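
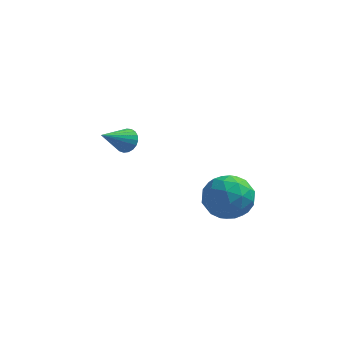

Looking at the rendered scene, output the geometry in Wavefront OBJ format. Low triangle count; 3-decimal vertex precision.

v -3.329 1.598 1.084
v -2.973 1.762 1.578
v -4.211 0.582 2.056
v -3.166 1.939 1.589
v -3.387 2.057 1.512
v -3.598 2.096 1.361
v -3.762 2.049 1.163
v -3.851 1.924 0.951
v -3.85 1.743 0.762
v -3.759 1.536 0.628
v -3.594 1.341 0.574
v -3.382 1.19 0.608
v -3.162 1.109 0.724
v -2.97 1.113 0.903
v -2.84 1.201 1.113
v -2.795 1.358 1.318
v -2.842 1.556 1.482
v 1.752 -2.585 2.425
v 2.393 -2.828 1.532
v 0.667 -3.992 2.028
v 1.308 -4.235 1.135
v 1.71 -4.388 2.175
v 2.38 -3.519 2.42
v 0.68 -3.301 1.14
v 1.35 -2.432 1.385
v 1.73 -3.27 0.738
v 2.367 -3.942 1.378
v 0.693 -2.878 2.182
v 1.33 -3.55 2.822
v 2.168 -2.583 2.013
v 0.892 -4.237 1.547
v 1.128 -4.327 2.158
v 1.505 -4.47 1.633
v 2.161 -2.989 2.535
v 2.537 -3.132 2.011
v 2.136 -4.049 2.388
v 0.523 -3.688 1.549
v 0.899 -3.831 1.025
v 1.555 -2.35 1.927
v 1.932 -2.493 1.402
v 0.924 -2.771 1.172
v 2.155 -2.986 1.022
v 1.517 -3.813 0.789
v 1.148 -3.264 0.791
v 1.542 -2.753 0.935
v 2.529 -3.381 1.398
v 1.891 -4.207 1.165
v 2.127 -4.298 1.776
v 2.522 -3.787 1.92
v 2.139 -3.641 0.931
v 1.169 -2.613 2.395
v 0.531 -3.439 2.162
v 0.538 -3.033 1.64
v 0.933 -2.522 1.784
v 1.543 -3.007 2.771
v 0.905 -3.834 2.538
v 1.518 -4.067 2.625
v 1.912 -3.556 2.769
v 0.921 -3.179 2.629
f 2 1 4
f 2 4 3
f 4 1 5
f 4 5 3
f 5 1 6
f 5 6 3
f 6 1 7
f 6 7 3
f 7 1 8
f 7 8 3
f 8 1 9
f 8 9 3
f 9 1 10
f 9 10 3
f 10 1 11
f 10 11 3
f 11 1 12
f 11 12 3
f 12 1 13
f 12 13 3
f 13 1 14
f 13 14 3
f 14 1 15
f 14 15 3
f 15 1 16
f 15 16 3
f 16 1 17
f 16 17 3
f 17 1 2
f 17 2 3
f 18 55 34
f 55 29 58
f 34 58 23
f 55 58 34
f 18 34 30
f 34 23 35
f 30 35 19
f 34 35 30
f 18 30 39
f 30 19 40
f 39 40 25
f 30 40 39
f 18 39 51
f 39 25 54
f 51 54 28
f 39 54 51
f 18 51 55
f 51 28 59
f 55 59 29
f 51 59 55
f 19 35 46
f 35 23 49
f 46 49 27
f 35 49 46
f 23 58 36
f 58 29 57
f 36 57 22
f 58 57 36
f 29 59 56
f 59 28 52
f 56 52 20
f 59 52 56
f 28 54 53
f 54 25 41
f 53 41 24
f 54 41 53
f 25 40 45
f 40 19 42
f 45 42 26
f 40 42 45
f 21 47 33
f 47 27 48
f 33 48 22
f 47 48 33
f 21 33 31
f 33 22 32
f 31 32 20
f 33 32 31
f 21 31 38
f 31 20 37
f 38 37 24
f 31 37 38
f 21 38 43
f 38 24 44
f 43 44 26
f 38 44 43
f 21 43 47
f 43 26 50
f 47 50 27
f 43 50 47
f 22 48 36
f 48 27 49
f 36 49 23
f 48 49 36
f 20 32 56
f 32 22 57
f 56 57 29
f 32 57 56
f 24 37 53
f 37 20 52
f 53 52 28
f 37 52 53
f 26 44 45
f 44 24 41
f 45 41 25
f 44 41 45
f 27 50 46
f 50 26 42
f 46 42 19
f 50 42 46



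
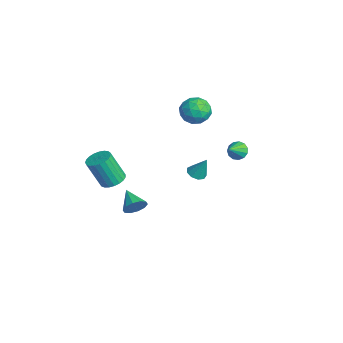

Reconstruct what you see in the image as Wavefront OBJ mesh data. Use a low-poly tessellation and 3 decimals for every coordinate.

v -1.135 3.051 -0.071
v -0.662 3.255 -0.316
v -0.545 2.409 0.531
v -0.72 3.442 -0.061
v -0.909 3.504 0.191
v -1.17 3.423 0.36
v -1.42 3.223 0.391
v -1.579 2.969 0.276
v -1.597 2.741 0.051
v -1.469 2.612 -0.213
v -1.234 2.621 -0.432
v -0.968 2.768 -0.537
v -0.755 3.004 -0.493
v -3.507 1.618 -3.094
v -3.105 1.229 -3.067
v -3.153 2.062 -1.946
v -2.969 1.547 -3.232
v -3.085 1.898 -3.332
v -3.398 2.119 -3.321
v -3.762 2.105 -3.203
v -4.007 1.863 -3.034
v -4.018 1.507 -2.893
v -3.79 1.203 -2.846
v -3.429 1.093 -2.915
v -3.621 -2.727 -2.917
v -2.954 -2.543 -2.756
v -3.152 -3.248 -1.123
v -3.819 -3.433 -1.283
v -3.106 -2.304 -2.671
v -3.304 -3.01 -1.038
v -3.347 -2.139 -2.629
v -3.545 -2.844 -0.996
v -3.635 -2.075 -2.636
v -3.833 -2.781 -1.003
v -3.921 -2.124 -2.692
v -4.119 -2.83 -1.059
v -4.155 -2.277 -2.787
v -4.353 -2.983 -1.154
v -4.296 -2.509 -2.904
v -4.494 -3.214 -1.271
v -4.321 -2.778 -3.023
v -4.519 -3.483 -1.39
v -4.225 -3.038 -3.124
v -4.423 -3.743 -1.491
v -4.024 -3.244 -3.189
v -4.222 -3.95 -1.556
v -3.754 -3.361 -3.207
v -3.952 -4.067 -1.574
v -3.46 -3.369 -3.174
v -3.658 -4.075 -1.541
v -3.195 -3.265 -3.097
v -3.393 -3.971 -1.464
v -3.003 -3.069 -2.989
v -3.201 -3.774 -1.356
v -2.918 -2.813 -2.869
v -3.116 -3.519 -1.235
v 3.376 -3.263 0.137
v 3.657 -3.459 0.654
v 2.324 -3.437 0.643
v 3.608 -3.08 0.683
v 3.47 -2.771 0.503
v 3.297 -2.65 0.183
v 3.154 -2.763 -0.154
v 3.096 -3.067 -0.38
v 3.144 -3.446 -0.408
v 3.282 -3.755 -0.228
v 3.455 -3.877 0.092
v 3.598 -3.764 0.429
v -2.49 2.047 2.45
v -1.94 1.455 2.12
v -3.58 1.205 2.14
v -3.03 0.613 1.81
v -3.043 0.766 2.669
v -2.369 1.286 2.861
v -3.151 1.374 1.399
v -2.477 1.894 1.591
v -2.348 1.04 1.471
v -2.281 0.664 2.255
v -3.239 1.996 2.005
v -3.172 1.62 2.789
v -2.119 1.825 2.313
v -3.401 0.835 1.947
v -3.409 0.925 2.452
v -3.085 0.577 2.258
v -2.372 1.725 2.748
v -2.048 1.378 2.554
v -2.697 0.972 2.876
v -3.472 1.282 1.706
v -3.148 0.935 1.512
v -2.435 2.083 2.002
v -2.111 1.735 1.808
v -2.823 1.688 1.384
v -2.036 1.233 1.737
v -2.676 0.738 1.554
v -2.748 1.185 1.313
v -2.352 1.491 1.426
v -1.996 1.012 2.198
v -2.637 0.517 2.015
v -2.645 0.607 2.52
v -2.249 0.912 2.633
v -2.236 0.768 1.816
v -2.883 2.143 2.245
v -3.524 1.648 2.062
v -3.271 1.748 1.627
v -2.875 2.053 1.74
v -2.844 1.922 2.706
v -3.484 1.427 2.523
v -3.168 1.169 2.834
v -2.772 1.475 2.947
v -3.284 1.892 2.444
f 2 1 4
f 2 4 3
f 4 1 5
f 4 5 3
f 5 1 6
f 5 6 3
f 6 1 7
f 6 7 3
f 7 1 8
f 7 8 3
f 8 1 9
f 8 9 3
f 9 1 10
f 9 10 3
f 10 1 11
f 10 11 3
f 11 1 12
f 11 12 3
f 12 1 13
f 12 13 3
f 13 1 2
f 13 2 3
f 15 14 17
f 15 17 16
f 17 14 18
f 17 18 16
f 18 14 19
f 18 19 16
f 19 14 20
f 19 20 16
f 20 14 21
f 20 21 16
f 21 14 22
f 21 22 16
f 22 14 23
f 22 23 16
f 23 14 24
f 23 24 16
f 24 14 15
f 24 15 16
f 26 25 29
f 26 29 27
f 27 29 30
f 27 30 28
f 29 25 31
f 29 31 30
f 30 31 32
f 30 32 28
f 31 25 33
f 31 33 32
f 32 33 34
f 32 34 28
f 33 25 35
f 33 35 34
f 34 35 36
f 34 36 28
f 35 25 37
f 35 37 36
f 36 37 38
f 36 38 28
f 37 25 39
f 37 39 38
f 38 39 40
f 38 40 28
f 39 25 41
f 39 41 40
f 40 41 42
f 40 42 28
f 41 25 43
f 41 43 42
f 42 43 44
f 42 44 28
f 43 25 45
f 43 45 44
f 44 45 46
f 44 46 28
f 45 25 47
f 45 47 46
f 46 47 48
f 46 48 28
f 47 25 49
f 47 49 48
f 48 49 50
f 48 50 28
f 49 25 51
f 49 51 50
f 50 51 52
f 50 52 28
f 51 25 53
f 51 53 52
f 52 53 54
f 52 54 28
f 53 25 55
f 53 55 54
f 54 55 56
f 54 56 28
f 55 25 26
f 55 26 56
f 56 26 27
f 56 27 28
f 58 57 60
f 58 60 59
f 60 57 61
f 60 61 59
f 61 57 62
f 61 62 59
f 62 57 63
f 62 63 59
f 63 57 64
f 63 64 59
f 64 57 65
f 64 65 59
f 65 57 66
f 65 66 59
f 66 57 67
f 66 67 59
f 67 57 68
f 67 68 59
f 68 57 58
f 68 58 59
f 69 106 85
f 106 80 109
f 85 109 74
f 106 109 85
f 69 85 81
f 85 74 86
f 81 86 70
f 85 86 81
f 69 81 90
f 81 70 91
f 90 91 76
f 81 91 90
f 69 90 102
f 90 76 105
f 102 105 79
f 90 105 102
f 69 102 106
f 102 79 110
f 106 110 80
f 102 110 106
f 70 86 97
f 86 74 100
f 97 100 78
f 86 100 97
f 74 109 87
f 109 80 108
f 87 108 73
f 109 108 87
f 80 110 107
f 110 79 103
f 107 103 71
f 110 103 107
f 79 105 104
f 105 76 92
f 104 92 75
f 105 92 104
f 76 91 96
f 91 70 93
f 96 93 77
f 91 93 96
f 72 98 84
f 98 78 99
f 84 99 73
f 98 99 84
f 72 84 82
f 84 73 83
f 82 83 71
f 84 83 82
f 72 82 89
f 82 71 88
f 89 88 75
f 82 88 89
f 72 89 94
f 89 75 95
f 94 95 77
f 89 95 94
f 72 94 98
f 94 77 101
f 98 101 78
f 94 101 98
f 73 99 87
f 99 78 100
f 87 100 74
f 99 100 87
f 71 83 107
f 83 73 108
f 107 108 80
f 83 108 107
f 75 88 104
f 88 71 103
f 104 103 79
f 88 103 104
f 77 95 96
f 95 75 92
f 96 92 76
f 95 92 96
f 78 101 97
f 101 77 93
f 97 93 70
f 101 93 97



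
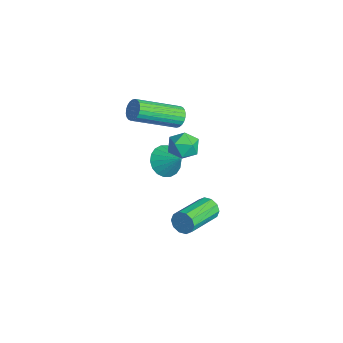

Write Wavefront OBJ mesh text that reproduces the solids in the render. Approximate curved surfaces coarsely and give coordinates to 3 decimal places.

v -1.387 2.955 1.702
v -0.995 3.131 1.143
v -0.565 2.249 2.057
v -0.173 2.425 1.498
v -0.291 2.897 2.008
v -0.799 3.332 1.789
v -0.761 2.048 1.411
v -1.269 2.483 1.192
v -0.608 2.57 0.964
v -0.318 3.095 1.333
v -1.242 2.285 1.867
v -0.952 2.81 2.236
v -2.341 2.513 -0.812
v -1.838 1.964 -1.006
v -1.619 2.927 -0.108
v -1.766 2.216 -1.228
v -1.808 2.526 -1.367
v -1.956 2.834 -1.396
v -2.181 3.078 -1.309
v -2.437 3.21 -1.124
v -2.674 3.204 -0.877
v -2.845 3.062 -0.617
v -2.917 2.81 -0.395
v -2.874 2.5 -0.256
v -2.726 2.192 -0.227
v -2.502 1.948 -0.314
v -2.246 1.816 -0.499
v -2.009 1.822 -0.746
v -1.673 4.101 -3.949
v -1.368 4.142 -4.417
v -0.343 2.66 -3.88
v -0.647 2.619 -3.411
v -1.217 4.335 -4.173
v -0.191 2.854 -3.636
v -1.239 4.439 -3.844
v -0.213 2.958 -3.307
v -1.427 4.414 -3.554
v -0.402 2.932 -3.017
v -1.709 4.269 -3.416
v -0.684 2.787 -2.878
v -1.977 4.06 -3.48
v -0.952 2.578 -2.943
v -2.129 3.866 -3.724
v -1.103 2.385 -3.187
v -2.107 3.762 -4.053
v -1.081 2.281 -3.516
v -1.918 3.788 -4.343
v -0.893 2.306 -3.806
v -1.636 3.933 -4.482
v -0.611 2.451 -3.944
v -3.487 3.472 0.767
v -3.034 3.345 0.548
v -3.059 1.42 1.613
v -3.513 1.548 1.833
v -2.971 3.438 0.717
v -2.996 1.513 1.782
v -2.987 3.536 0.894
v -3.012 1.611 1.959
v -3.079 3.624 1.051
v -3.104 1.7 2.117
v -3.234 3.69 1.166
v -3.259 1.765 2.231
v -3.427 3.722 1.219
v -3.452 1.797 2.285
v -3.629 3.716 1.204
v -3.654 1.792 2.27
v -3.809 3.673 1.123
v -3.835 1.749 2.188
v -3.941 3.6 0.987
v -3.966 1.675 2.052
v -4.004 3.507 0.818
v -4.029 1.582 1.883
v -3.988 3.409 0.641
v -4.013 1.484 1.706
v -3.896 3.32 0.483
v -3.921 1.396 1.549
v -3.741 3.255 0.369
v -3.766 1.33 1.434
v -3.548 3.223 0.315
v -3.573 1.298 1.381
v -3.346 3.228 0.33
v -3.371 1.304 1.396
v -3.165 3.271 0.412
v -3.191 1.347 1.477
f 1 12 6
f 1 6 2
f 1 2 8
f 1 8 11
f 1 11 12
f 2 6 10
f 6 12 5
f 12 11 3
f 11 8 7
f 8 2 9
f 4 10 5
f 4 5 3
f 4 3 7
f 4 7 9
f 4 9 10
f 5 10 6
f 3 5 12
f 7 3 11
f 9 7 8
f 10 9 2
f 14 13 16
f 14 16 15
f 16 13 17
f 16 17 15
f 17 13 18
f 17 18 15
f 18 13 19
f 18 19 15
f 19 13 20
f 19 20 15
f 20 13 21
f 20 21 15
f 21 13 22
f 21 22 15
f 22 13 23
f 22 23 15
f 23 13 24
f 23 24 15
f 24 13 25
f 24 25 15
f 25 13 26
f 25 26 15
f 26 13 27
f 26 27 15
f 27 13 28
f 27 28 15
f 28 13 14
f 28 14 15
f 30 29 33
f 30 33 31
f 31 33 34
f 31 34 32
f 33 29 35
f 33 35 34
f 34 35 36
f 34 36 32
f 35 29 37
f 35 37 36
f 36 37 38
f 36 38 32
f 37 29 39
f 37 39 38
f 38 39 40
f 38 40 32
f 39 29 41
f 39 41 40
f 40 41 42
f 40 42 32
f 41 29 43
f 41 43 42
f 42 43 44
f 42 44 32
f 43 29 45
f 43 45 44
f 44 45 46
f 44 46 32
f 45 29 47
f 45 47 46
f 46 47 48
f 46 48 32
f 47 29 49
f 47 49 48
f 48 49 50
f 48 50 32
f 49 29 30
f 49 30 50
f 50 30 31
f 50 31 32
f 52 51 55
f 52 55 53
f 53 55 56
f 53 56 54
f 55 51 57
f 55 57 56
f 56 57 58
f 56 58 54
f 57 51 59
f 57 59 58
f 58 59 60
f 58 60 54
f 59 51 61
f 59 61 60
f 60 61 62
f 60 62 54
f 61 51 63
f 61 63 62
f 62 63 64
f 62 64 54
f 63 51 65
f 63 65 64
f 64 65 66
f 64 66 54
f 65 51 67
f 65 67 66
f 66 67 68
f 66 68 54
f 67 51 69
f 67 69 68
f 68 69 70
f 68 70 54
f 69 51 71
f 69 71 70
f 70 71 72
f 70 72 54
f 71 51 73
f 71 73 72
f 72 73 74
f 72 74 54
f 73 51 75
f 73 75 74
f 74 75 76
f 74 76 54
f 75 51 77
f 75 77 76
f 76 77 78
f 76 78 54
f 77 51 79
f 77 79 78
f 78 79 80
f 78 80 54
f 79 51 81
f 79 81 80
f 80 81 82
f 80 82 54
f 81 51 83
f 81 83 82
f 82 83 84
f 82 84 54
f 83 51 52
f 83 52 84
f 84 52 53
f 84 53 54



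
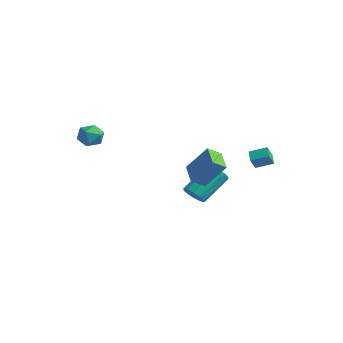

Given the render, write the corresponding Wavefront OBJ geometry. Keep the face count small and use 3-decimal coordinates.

v -0.882 1.145 -1.224
v -0.208 1.37 -1.43
v -0.324 2.981 -0.041
v -0.998 2.755 0.164
v -0.514 1.579 -1.697
v -0.631 3.19 -0.309
v -0.961 1.622 -1.784
v -1.077 3.233 -0.396
v -1.378 1.482 -1.658
v -1.494 3.093 -0.269
v -1.605 1.214 -1.365
v -1.721 2.825 0.023
v -1.556 0.919 -1.019
v -1.672 2.53 0.37
v -1.249 0.71 -0.751
v -1.366 2.321 0.637
v -0.803 0.667 -0.664
v -0.919 2.278 0.724
v -0.386 0.807 -0.791
v -0.502 2.418 0.598
v -0.159 1.075 -1.083
v -0.275 2.686 0.305
v -3.774 -3.244 2.869
v -3.274 -2.993 3.469
v -3.526 -4.507 3.191
v -3.026 -4.256 3.791
v -3.834 -4.133 3.853
v -3.988 -3.352 3.653
v -2.812 -4.148 3.007
v -2.966 -3.367 2.807
v -2.68 -3.551 3.554
v -3.312 -3.542 4.077
v -3.488 -3.958 2.583
v -4.12 -3.949 3.106
v 1.695 0.17 0.471
v 1.575 -0.611 0.943
v 0.41 0.684 0.995
v 0.29 -0.096 1.467
v 2.59 0.916 1.933
v 2.47 0.136 2.405
v 1.305 1.431 2.457
v 1.185 0.65 2.929
v 1.945 2.85 1.863
v 1.301 3.18 2.27
v 1.765 3.3 1.214
v 1.121 3.63 1.621
v 2.559 3.61 2.219
v 1.915 3.94 2.626
v 2.379 4.06 1.57
v 1.735 4.39 1.977
f 2 1 5
f 2 5 3
f 3 5 6
f 3 6 4
f 5 1 7
f 5 7 6
f 6 7 8
f 6 8 4
f 7 1 9
f 7 9 8
f 8 9 10
f 8 10 4
f 9 1 11
f 9 11 10
f 10 11 12
f 10 12 4
f 11 1 13
f 11 13 12
f 12 13 14
f 12 14 4
f 13 1 15
f 13 15 14
f 14 15 16
f 14 16 4
f 15 1 17
f 15 17 16
f 16 17 18
f 16 18 4
f 17 1 19
f 17 19 18
f 18 19 20
f 18 20 4
f 19 1 21
f 19 21 20
f 20 21 22
f 20 22 4
f 21 1 2
f 21 2 22
f 22 2 3
f 22 3 4
f 23 34 28
f 23 28 24
f 23 24 30
f 23 30 33
f 23 33 34
f 24 28 32
f 28 34 27
f 34 33 25
f 33 30 29
f 30 24 31
f 26 32 27
f 26 27 25
f 26 25 29
f 26 29 31
f 26 31 32
f 27 32 28
f 25 27 34
f 29 25 33
f 31 29 30
f 32 31 24
f 36 38 35
f 39 36 35
f 35 38 37
f 37 39 35
f 36 42 38
f 40 36 39
f 40 42 36
f 38 42 37
f 41 39 37
f 37 42 41
f 41 40 39
f 42 40 41
f 44 46 43
f 47 44 43
f 43 46 45
f 45 47 43
f 44 50 46
f 48 44 47
f 48 50 44
f 46 50 45
f 49 47 45
f 45 50 49
f 49 48 47
f 50 48 49



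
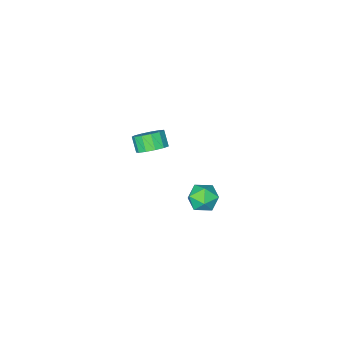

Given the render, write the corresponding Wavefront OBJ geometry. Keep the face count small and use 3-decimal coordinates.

v -0.717 -3.344 -2.257
v 0.024 -2.953 -1.767
v -0.162 -3.646 -0.934
v -0.903 -4.036 -1.423
v -0.421 -2.667 -1.628
v -0.606 -3.36 -0.795
v -0.959 -2.595 -1.689
v -1.145 -3.288 -0.855
v -1.421 -2.761 -1.93
v -1.607 -3.454 -1.096
v -1.659 -3.112 -2.275
v -1.845 -3.805 -1.441
v -1.598 -3.537 -2.614
v -1.784 -4.23 -1.78
v -1.258 -3.9 -2.84
v -1.443 -4.593 -2.006
v -0.746 -4.086 -2.88
v -0.931 -4.779 -2.047
v -0.224 -4.037 -2.723
v -0.41 -4.73 -1.889
v 0.14 -3.767 -2.418
v -0.045 -4.46 -1.584
v 0.233 -3.363 -2.062
v 0.047 -4.056 -1.228
v 0.204 3.95 -0.346
v 0.981 4.539 -0.423
v 1.019 3.001 0.623
v 1.796 3.59 0.546
v 0.997 3.894 1.022
v 0.494 4.481 0.422
v 1.506 3.059 -0.222
v 1.003 3.646 -0.822
v 1.786 3.988 -0.347
v 1.472 4.504 0.422
v 0.528 3.036 -0.222
v 0.214 3.552 0.547
f 2 1 5
f 2 5 3
f 3 5 6
f 3 6 4
f 5 1 7
f 5 7 6
f 6 7 8
f 6 8 4
f 7 1 9
f 7 9 8
f 8 9 10
f 8 10 4
f 9 1 11
f 9 11 10
f 10 11 12
f 10 12 4
f 11 1 13
f 11 13 12
f 12 13 14
f 12 14 4
f 13 1 15
f 13 15 14
f 14 15 16
f 14 16 4
f 15 1 17
f 15 17 16
f 16 17 18
f 16 18 4
f 17 1 19
f 17 19 18
f 18 19 20
f 18 20 4
f 19 1 21
f 19 21 20
f 20 21 22
f 20 22 4
f 21 1 23
f 21 23 22
f 22 23 24
f 22 24 4
f 23 1 2
f 23 2 24
f 24 2 3
f 24 3 4
f 25 36 30
f 25 30 26
f 25 26 32
f 25 32 35
f 25 35 36
f 26 30 34
f 30 36 29
f 36 35 27
f 35 32 31
f 32 26 33
f 28 34 29
f 28 29 27
f 28 27 31
f 28 31 33
f 28 33 34
f 29 34 30
f 27 29 36
f 31 27 35
f 33 31 32
f 34 33 26



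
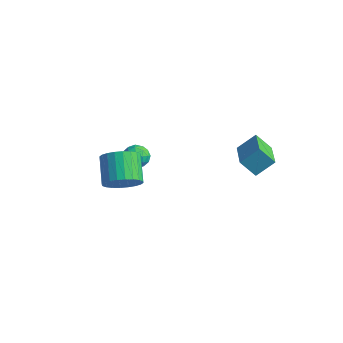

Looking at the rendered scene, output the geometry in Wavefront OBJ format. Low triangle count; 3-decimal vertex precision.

v -4.056 -0.881 -2.915
v -3.717 -0.36 -3.225
v -3.263 -1.6 -3.255
v -2.924 -1.079 -3.565
v -2.957 -1.108 -2.873
v -3.447 -0.664 -2.662
v -3.533 -1.296 -3.818
v -4.023 -0.852 -3.607
v -3.394 -0.617 -3.783
v -3.038 -0.501 -3.199
v -3.942 -1.459 -3.281
v -3.586 -1.343 -2.697
v -3.956 -0.558 -3.04
v -3.024 -1.402 -3.44
v -3.043 -1.419 -3.033
v -2.844 -1.114 -3.215
v -3.797 -0.736 -2.709
v -3.598 -0.43 -2.891
v -3.151 -0.87 -2.684
v -3.382 -1.53 -3.589
v -3.183 -1.224 -3.771
v -4.136 -0.846 -3.265
v -3.937 -0.541 -3.447
v -3.829 -1.09 -3.796
v -3.567 -0.402 -3.55
v -3.101 -0.825 -3.75
v -3.459 -0.952 -3.899
v -3.747 -0.691 -3.775
v -3.358 -0.334 -3.207
v -2.892 -0.757 -3.407
v -2.911 -0.774 -3
v -3.199 -0.513 -2.876
v -3.168 -0.485 -3.535
v -4.088 -1.203 -3.073
v -3.622 -1.626 -3.273
v -3.781 -1.447 -3.604
v -4.069 -1.186 -3.48
v -3.879 -1.135 -2.73
v -3.413 -1.558 -2.93
v -3.233 -1.269 -2.705
v -3.521 -1.008 -2.581
v -3.812 -1.475 -2.945
v 0.866 1.082 -1.37
v 1.307 1.836 -0.638
v 1.487 1.456 -2.13
v 1.928 2.211 -1.398
v 2.232 -0.191 -0.882
v 2.673 0.564 -0.15
v 2.853 0.184 -1.642
v 3.294 0.938 -0.91
v -0.808 -4.351 -1.679
v -0.135 -3.78 -1.46
v -1.078 -3.018 -0.542
v -1.752 -3.589 -0.761
v -0.276 -3.616 -1.741
v -1.219 -2.854 -0.824
v -0.498 -3.563 -2.013
v -1.441 -2.802 -1.096
v -0.768 -3.631 -2.234
v -1.711 -2.87 -1.317
v -1.043 -3.808 -2.37
v -1.986 -3.047 -1.453
v -1.283 -4.068 -2.402
v -2.226 -3.307 -1.484
v -1.451 -4.371 -2.323
v -2.394 -3.61 -1.406
v -1.521 -4.671 -2.146
v -2.464 -3.909 -1.229
v -1.482 -4.922 -1.898
v -2.425 -4.16 -0.98
v -1.341 -5.086 -1.616
v -2.284 -4.324 -0.699
v -1.119 -5.138 -1.344
v -2.062 -4.377 -0.427
v -0.849 -5.07 -1.123
v -1.792 -4.309 -0.206
v -0.574 -4.893 -0.987
v -1.517 -4.132 -0.07
v -0.334 -4.633 -0.956
v -1.277 -3.872 -0.038
v -0.166 -4.33 -1.034
v -1.109 -3.569 -0.117
v -0.096 -4.031 -1.211
v -1.039 -3.269 -0.294
f 1 38 17
f 38 12 41
f 17 41 6
f 38 41 17
f 1 17 13
f 17 6 18
f 13 18 2
f 17 18 13
f 1 13 22
f 13 2 23
f 22 23 8
f 13 23 22
f 1 22 34
f 22 8 37
f 34 37 11
f 22 37 34
f 1 34 38
f 34 11 42
f 38 42 12
f 34 42 38
f 2 18 29
f 18 6 32
f 29 32 10
f 18 32 29
f 6 41 19
f 41 12 40
f 19 40 5
f 41 40 19
f 12 42 39
f 42 11 35
f 39 35 3
f 42 35 39
f 11 37 36
f 37 8 24
f 36 24 7
f 37 24 36
f 8 23 28
f 23 2 25
f 28 25 9
f 23 25 28
f 4 30 16
f 30 10 31
f 16 31 5
f 30 31 16
f 4 16 14
f 16 5 15
f 14 15 3
f 16 15 14
f 4 14 21
f 14 3 20
f 21 20 7
f 14 20 21
f 4 21 26
f 21 7 27
f 26 27 9
f 21 27 26
f 4 26 30
f 26 9 33
f 30 33 10
f 26 33 30
f 5 31 19
f 31 10 32
f 19 32 6
f 31 32 19
f 3 15 39
f 15 5 40
f 39 40 12
f 15 40 39
f 7 20 36
f 20 3 35
f 36 35 11
f 20 35 36
f 9 27 28
f 27 7 24
f 28 24 8
f 27 24 28
f 10 33 29
f 33 9 25
f 29 25 2
f 33 25 29
f 44 46 43
f 47 44 43
f 43 46 45
f 45 47 43
f 44 50 46
f 48 44 47
f 48 50 44
f 46 50 45
f 49 47 45
f 45 50 49
f 49 48 47
f 50 48 49
f 52 51 55
f 52 55 53
f 53 55 56
f 53 56 54
f 55 51 57
f 55 57 56
f 56 57 58
f 56 58 54
f 57 51 59
f 57 59 58
f 58 59 60
f 58 60 54
f 59 51 61
f 59 61 60
f 60 61 62
f 60 62 54
f 61 51 63
f 61 63 62
f 62 63 64
f 62 64 54
f 63 51 65
f 63 65 64
f 64 65 66
f 64 66 54
f 65 51 67
f 65 67 66
f 66 67 68
f 66 68 54
f 67 51 69
f 67 69 68
f 68 69 70
f 68 70 54
f 69 51 71
f 69 71 70
f 70 71 72
f 70 72 54
f 71 51 73
f 71 73 72
f 72 73 74
f 72 74 54
f 73 51 75
f 73 75 74
f 74 75 76
f 74 76 54
f 75 51 77
f 75 77 76
f 76 77 78
f 76 78 54
f 77 51 79
f 77 79 78
f 78 79 80
f 78 80 54
f 79 51 81
f 79 81 80
f 80 81 82
f 80 82 54
f 81 51 83
f 81 83 82
f 82 83 84
f 82 84 54
f 83 51 52
f 83 52 84
f 84 52 53
f 84 53 54



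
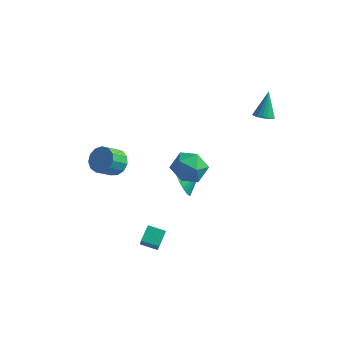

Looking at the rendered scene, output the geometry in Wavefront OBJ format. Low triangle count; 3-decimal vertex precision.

v 3.442 2.988 2.539
v 3.721 3.462 2.274
v 3.338 3.832 3.941
v 3.438 3.511 2.224
v 3.155 3.44 2.246
v 2.938 3.266 2.335
v 2.837 3.028 2.47
v 2.874 2.781 2.621
v 3.041 2.582 2.754
v 3.3 2.475 2.837
v 3.591 2.486 2.851
v 3.848 2.613 2.795
v 4.012 2.825 2.679
v 4.045 3.074 2.531
v 3.94 3.304 2.385
v -0.659 -3.671 -4.656
v -0.685 -2.808 -4.114
v 0.302 -3.487 -4.904
v 0.277 -2.623 -4.361
v -0.157 -4.497 -3.319
v -0.182 -3.633 -2.776
v 0.805 -4.312 -3.566
v 0.779 -3.449 -3.024
v -3.136 -1.632 -0.305
v -2.547 -1.384 0.24
v -2.954 -2.241 1.07
v -3.544 -2.488 0.525
v -2.929 -1.119 0.327
v -3.336 -1.975 1.157
v -3.376 -1.016 0.214
v -3.784 -1.873 1.043
v -3.748 -1.108 -0.064
v -4.155 -1.965 0.765
v -3.925 -1.367 -0.419
v -4.333 -2.224 0.41
v -3.852 -1.71 -0.737
v -4.26 -2.567 0.092
v -3.552 -2.028 -0.918
v -3.959 -2.884 -0.089
v -3.119 -2.22 -0.904
v -3.527 -3.077 -0.075
v -2.692 -2.225 -0.7
v -3.1 -3.082 0.129
v -2.406 -2.042 -0.37
v -2.814 -2.899 0.459
v -2.352 -1.729 -0.02
v -2.759 -2.585 0.81
v 0.718 0.78 -1.738
v 1.344 0.665 -0.81
v -0.624 -0.165 -0.95
v 0.002 -0.28 -0.022
v -0.404 0.73 -0.306
v 0.425 1.314 -0.792
v 0.295 -0.814 -0.968
v 1.124 -0.23 -1.454
v 1.082 -0.32 -0.334
v 0.65 0.635 0.075
v 0.07 -0.135 -1.835
v -0.362 0.82 -1.426
v -0.846 1.925 -4.053
v -0.166 1.506 -4.796
v -0.074 2.455 -3.647
v -0.301 1.856 -4.995
v -0.519 2.217 -5.052
v -0.787 2.534 -4.956
v -1.064 2.757 -4.723
v -1.307 2.854 -4.388
v -1.48 2.81 -4.002
v -1.557 2.631 -3.624
v -1.525 2.345 -3.311
v -1.39 1.994 -3.111
v -1.172 1.633 -3.055
v -0.904 1.317 -3.151
v -0.628 1.093 -3.384
v -0.384 0.996 -3.719
v -0.211 1.04 -4.105
v -0.135 1.22 -4.483
f 2 1 4
f 2 4 3
f 4 1 5
f 4 5 3
f 5 1 6
f 5 6 3
f 6 1 7
f 6 7 3
f 7 1 8
f 7 8 3
f 8 1 9
f 8 9 3
f 9 1 10
f 9 10 3
f 10 1 11
f 10 11 3
f 11 1 12
f 11 12 3
f 12 1 13
f 12 13 3
f 13 1 14
f 13 14 3
f 14 1 15
f 14 15 3
f 15 1 2
f 15 2 3
f 17 19 16
f 20 17 16
f 16 19 18
f 18 20 16
f 17 23 19
f 21 17 20
f 21 23 17
f 19 23 18
f 22 20 18
f 18 23 22
f 22 21 20
f 23 21 22
f 25 24 28
f 25 28 26
f 26 28 29
f 26 29 27
f 28 24 30
f 28 30 29
f 29 30 31
f 29 31 27
f 30 24 32
f 30 32 31
f 31 32 33
f 31 33 27
f 32 24 34
f 32 34 33
f 33 34 35
f 33 35 27
f 34 24 36
f 34 36 35
f 35 36 37
f 35 37 27
f 36 24 38
f 36 38 37
f 37 38 39
f 37 39 27
f 38 24 40
f 38 40 39
f 39 40 41
f 39 41 27
f 40 24 42
f 40 42 41
f 41 42 43
f 41 43 27
f 42 24 44
f 42 44 43
f 43 44 45
f 43 45 27
f 44 24 46
f 44 46 45
f 45 46 47
f 45 47 27
f 46 24 25
f 46 25 47
f 47 25 26
f 47 26 27
f 48 59 53
f 48 53 49
f 48 49 55
f 48 55 58
f 48 58 59
f 49 53 57
f 53 59 52
f 59 58 50
f 58 55 54
f 55 49 56
f 51 57 52
f 51 52 50
f 51 50 54
f 51 54 56
f 51 56 57
f 52 57 53
f 50 52 59
f 54 50 58
f 56 54 55
f 57 56 49
f 61 60 63
f 61 63 62
f 63 60 64
f 63 64 62
f 64 60 65
f 64 65 62
f 65 60 66
f 65 66 62
f 66 60 67
f 66 67 62
f 67 60 68
f 67 68 62
f 68 60 69
f 68 69 62
f 69 60 70
f 69 70 62
f 70 60 71
f 70 71 62
f 71 60 72
f 71 72 62
f 72 60 73
f 72 73 62
f 73 60 74
f 73 74 62
f 74 60 75
f 74 75 62
f 75 60 76
f 75 76 62
f 76 60 77
f 76 77 62
f 77 60 61
f 77 61 62



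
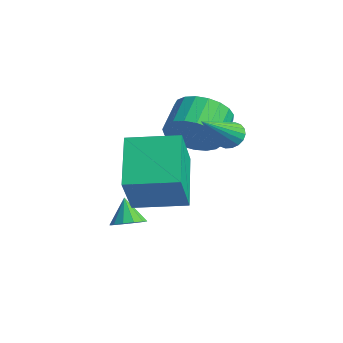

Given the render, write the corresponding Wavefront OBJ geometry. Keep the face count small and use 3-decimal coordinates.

v 1.682 -0.281 -1.563
v 2.022 0.226 -1.458
v 1.158 -0.119 -0.657
v 1.742 0.331 -1.639
v 1.443 0.241 -1.796
v 1.22 -0.014 -1.879
v 1.144 -0.355 -1.862
v 1.239 -0.672 -1.75
v 1.474 -0.865 -1.579
v 1.776 -0.873 -1.403
v 2.048 -0.693 -1.278
v 2.204 -0.382 -1.243
v 2.194 -0.04 -1.31
v 2.267 -0.497 -0.508
v 0.75 0.496 0.684
v 3.39 0.972 -0.303
v 1.872 1.965 0.889
v 3.008 -1.285 1.091
v 1.49 -0.292 2.283
v 4.13 0.184 1.296
v 2.613 1.177 2.488
v 1.708 2.153 1.831
v 2.326 2.893 1.468
v 1.63 3.787 2.106
v 1.012 3.047 2.469
v 2.023 2.873 1.166
v 1.327 3.767 1.804
v 1.666 2.729 0.978
v 0.97 3.623 1.616
v 1.316 2.485 0.938
v 0.621 3.379 1.576
v 1.034 2.184 1.053
v 0.338 3.078 1.69
v 0.869 1.877 1.302
v 0.173 2.771 1.939
v 0.848 1.619 1.642
v 0.152 2.512 2.28
v 0.976 1.452 2.015
v 0.28 2.346 2.653
v 1.231 1.407 2.357
v 0.535 2.301 2.994
v 1.568 1.49 2.607
v 0.872 2.384 3.245
v 1.929 1.689 2.723
v 1.234 2.583 3.361
v 2.252 1.967 2.685
v 1.557 2.861 3.323
v 2.481 2.278 2.5
v 1.786 3.172 3.138
v 2.577 2.567 2.198
v 1.881 3.461 2.836
v 2.522 2.785 1.834
v 1.826 3.679 2.471
v 3.273 2.577 2.393
v 3.562 2.931 2.716
v 3.687 1.203 3.527
v 3.333 2.942 2.813
v 3.092 2.881 2.827
v 2.886 2.76 2.754
v 2.758 2.602 2.61
v 2.731 2.44 2.423
v 2.812 2.305 2.23
v 2.984 2.223 2.069
v 3.213 2.212 1.972
v 3.455 2.274 1.959
v 3.66 2.395 2.031
v 3.788 2.553 2.175
v 3.815 2.715 2.362
v 3.734 2.85 2.555
f 2 1 4
f 2 4 3
f 4 1 5
f 4 5 3
f 5 1 6
f 5 6 3
f 6 1 7
f 6 7 3
f 7 1 8
f 7 8 3
f 8 1 9
f 8 9 3
f 9 1 10
f 9 10 3
f 10 1 11
f 10 11 3
f 11 1 12
f 11 12 3
f 12 1 13
f 12 13 3
f 13 1 2
f 13 2 3
f 15 17 14
f 18 15 14
f 14 17 16
f 16 18 14
f 15 21 17
f 19 15 18
f 19 21 15
f 17 21 16
f 20 18 16
f 16 21 20
f 20 19 18
f 21 19 20
f 23 22 26
f 23 26 24
f 24 26 27
f 24 27 25
f 26 22 28
f 26 28 27
f 27 28 29
f 27 29 25
f 28 22 30
f 28 30 29
f 29 30 31
f 29 31 25
f 30 22 32
f 30 32 31
f 31 32 33
f 31 33 25
f 32 22 34
f 32 34 33
f 33 34 35
f 33 35 25
f 34 22 36
f 34 36 35
f 35 36 37
f 35 37 25
f 36 22 38
f 36 38 37
f 37 38 39
f 37 39 25
f 38 22 40
f 38 40 39
f 39 40 41
f 39 41 25
f 40 22 42
f 40 42 41
f 41 42 43
f 41 43 25
f 42 22 44
f 42 44 43
f 43 44 45
f 43 45 25
f 44 22 46
f 44 46 45
f 45 46 47
f 45 47 25
f 46 22 48
f 46 48 47
f 47 48 49
f 47 49 25
f 48 22 50
f 48 50 49
f 49 50 51
f 49 51 25
f 50 22 52
f 50 52 51
f 51 52 53
f 51 53 25
f 52 22 23
f 52 23 53
f 53 23 24
f 53 24 25
f 55 54 57
f 55 57 56
f 57 54 58
f 57 58 56
f 58 54 59
f 58 59 56
f 59 54 60
f 59 60 56
f 60 54 61
f 60 61 56
f 61 54 62
f 61 62 56
f 62 54 63
f 62 63 56
f 63 54 64
f 63 64 56
f 64 54 65
f 64 65 56
f 65 54 66
f 65 66 56
f 66 54 67
f 66 67 56
f 67 54 68
f 67 68 56
f 68 54 69
f 68 69 56
f 69 54 55
f 69 55 56



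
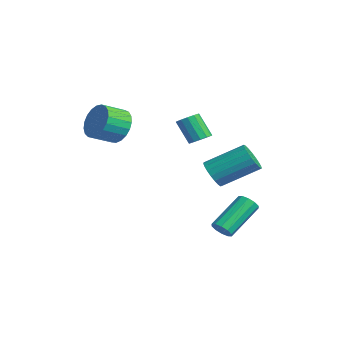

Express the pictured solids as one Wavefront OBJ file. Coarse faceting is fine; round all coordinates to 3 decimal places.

v 0.732 1.912 -0.573
v 1.249 1.47 -0.115
v 1.785 3.246 0.991
v 1.268 3.688 0.533
v 1.449 1.57 -0.372
v 1.986 3.346 0.734
v 1.526 1.729 -0.664
v 2.062 3.505 0.442
v 1.465 1.919 -0.94
v 2.002 3.695 0.166
v 1.277 2.108 -1.153
v 1.814 3.884 -0.047
v 0.995 2.264 -1.265
v 1.532 4.04 -0.159
v 0.668 2.358 -1.258
v 1.204 4.134 -0.152
v 0.351 2.376 -1.133
v 0.888 4.151 -0.026
v 0.101 2.313 -0.91
v 0.637 4.089 0.196
v -0.041 2.181 -0.63
v 0.496 3.957 0.477
v -0.049 2.002 -0.339
v 0.488 3.778 0.767
v 0.078 1.808 -0.089
v 0.614 3.584 1.017
v 0.318 1.632 0.077
v 0.855 3.408 1.183
v 0.63 1.504 0.131
v 1.166 3.28 1.237
v 0.959 1.447 0.063
v 1.495 3.223 1.169
v -3.549 -1.251 1.425
v -2.713 -1.408 0.81
v -2.534 -2.606 1.359
v -3.371 -2.449 1.975
v -2.534 -1.221 1.161
v -2.355 -2.419 1.71
v -2.53 -1.038 1.558
v -2.351 -2.236 2.107
v -2.702 -0.893 1.931
v -2.523 -2.091 2.481
v -3.021 -0.809 2.218
v -2.842 -2.007 2.767
v -3.431 -0.802 2.367
v -3.253 -2 2.916
v -3.862 -0.872 2.353
v -3.683 -2.07 2.903
v -4.239 -1.008 2.179
v -4.06 -2.206 2.729
v -4.496 -1.186 1.875
v -4.317 -2.384 2.424
v -4.59 -1.375 1.493
v -4.411 -2.573 2.042
v -4.504 -1.543 1.099
v -4.325 -2.741 1.648
v -4.253 -1.66 0.762
v -4.074 -2.858 1.311
v -3.88 -1.707 0.539
v -3.701 -2.905 1.088
v -3.45 -1.674 0.47
v -3.271 -2.872 1.019
v -3.037 -1.569 0.566
v -2.859 -2.767 1.115
v 2.697 1.65 -3.334
v 3.084 1.496 -2.93
v 2.369 3.076 -1.642
v 1.983 3.23 -2.046
v 3.238 1.739 -3.144
v 2.523 3.319 -1.856
v 3.185 1.949 -3.43
v 2.47 3.529 -2.142
v 2.946 2.044 -3.679
v 2.231 3.624 -2.392
v 2.612 1.989 -3.797
v 1.897 3.569 -2.509
v 2.311 1.804 -3.738
v 1.596 3.384 -2.45
v 2.157 1.561 -3.524
v 1.442 3.141 -2.236
v 2.21 1.351 -3.238
v 1.495 2.931 -1.95
v 2.449 1.256 -2.988
v 1.734 2.836 -1.701
v 2.783 1.311 -2.871
v 2.068 2.891 -1.583
v -1.48 2.124 0.879
v -0.945 1.927 1.096
v -1.605 1.5 2.338
v -2.14 1.696 2.121
v -0.974 2.255 1.194
v -1.635 1.828 2.435
v -1.164 2.542 1.191
v -1.825 2.115 2.433
v -1.454 2.696 1.09
v -2.115 2.268 2.331
v -1.752 2.668 0.921
v -2.413 2.24 2.163
v -1.964 2.467 0.739
v -2.625 2.04 1.981
v -2.022 2.157 0.602
v -2.683 1.73 1.844
v -1.908 1.837 0.553
v -2.569 1.41 1.794
v -1.658 1.608 0.607
v -2.318 1.18 1.849
v -1.351 1.542 0.748
v -2.012 1.115 1.989
v -1.085 1.661 0.93
v -1.746 1.234 2.172
f 2 1 5
f 2 5 3
f 3 5 6
f 3 6 4
f 5 1 7
f 5 7 6
f 6 7 8
f 6 8 4
f 7 1 9
f 7 9 8
f 8 9 10
f 8 10 4
f 9 1 11
f 9 11 10
f 10 11 12
f 10 12 4
f 11 1 13
f 11 13 12
f 12 13 14
f 12 14 4
f 13 1 15
f 13 15 14
f 14 15 16
f 14 16 4
f 15 1 17
f 15 17 16
f 16 17 18
f 16 18 4
f 17 1 19
f 17 19 18
f 18 19 20
f 18 20 4
f 19 1 21
f 19 21 20
f 20 21 22
f 20 22 4
f 21 1 23
f 21 23 22
f 22 23 24
f 22 24 4
f 23 1 25
f 23 25 24
f 24 25 26
f 24 26 4
f 25 1 27
f 25 27 26
f 26 27 28
f 26 28 4
f 27 1 29
f 27 29 28
f 28 29 30
f 28 30 4
f 29 1 31
f 29 31 30
f 30 31 32
f 30 32 4
f 31 1 2
f 31 2 32
f 32 2 3
f 32 3 4
f 34 33 37
f 34 37 35
f 35 37 38
f 35 38 36
f 37 33 39
f 37 39 38
f 38 39 40
f 38 40 36
f 39 33 41
f 39 41 40
f 40 41 42
f 40 42 36
f 41 33 43
f 41 43 42
f 42 43 44
f 42 44 36
f 43 33 45
f 43 45 44
f 44 45 46
f 44 46 36
f 45 33 47
f 45 47 46
f 46 47 48
f 46 48 36
f 47 33 49
f 47 49 48
f 48 49 50
f 48 50 36
f 49 33 51
f 49 51 50
f 50 51 52
f 50 52 36
f 51 33 53
f 51 53 52
f 52 53 54
f 52 54 36
f 53 33 55
f 53 55 54
f 54 55 56
f 54 56 36
f 55 33 57
f 55 57 56
f 56 57 58
f 56 58 36
f 57 33 59
f 57 59 58
f 58 59 60
f 58 60 36
f 59 33 61
f 59 61 60
f 60 61 62
f 60 62 36
f 61 33 63
f 61 63 62
f 62 63 64
f 62 64 36
f 63 33 34
f 63 34 64
f 64 34 35
f 64 35 36
f 66 65 69
f 66 69 67
f 67 69 70
f 67 70 68
f 69 65 71
f 69 71 70
f 70 71 72
f 70 72 68
f 71 65 73
f 71 73 72
f 72 73 74
f 72 74 68
f 73 65 75
f 73 75 74
f 74 75 76
f 74 76 68
f 75 65 77
f 75 77 76
f 76 77 78
f 76 78 68
f 77 65 79
f 77 79 78
f 78 79 80
f 78 80 68
f 79 65 81
f 79 81 80
f 80 81 82
f 80 82 68
f 81 65 83
f 81 83 82
f 82 83 84
f 82 84 68
f 83 65 85
f 83 85 84
f 84 85 86
f 84 86 68
f 85 65 66
f 85 66 86
f 86 66 67
f 86 67 68
f 88 87 91
f 88 91 89
f 89 91 92
f 89 92 90
f 91 87 93
f 91 93 92
f 92 93 94
f 92 94 90
f 93 87 95
f 93 95 94
f 94 95 96
f 94 96 90
f 95 87 97
f 95 97 96
f 96 97 98
f 96 98 90
f 97 87 99
f 97 99 98
f 98 99 100
f 98 100 90
f 99 87 101
f 99 101 100
f 100 101 102
f 100 102 90
f 101 87 103
f 101 103 102
f 102 103 104
f 102 104 90
f 103 87 105
f 103 105 104
f 104 105 106
f 104 106 90
f 105 87 107
f 105 107 106
f 106 107 108
f 106 108 90
f 107 87 109
f 107 109 108
f 108 109 110
f 108 110 90
f 109 87 88
f 109 88 110
f 110 88 89
f 110 89 90



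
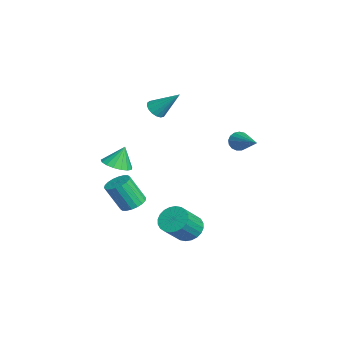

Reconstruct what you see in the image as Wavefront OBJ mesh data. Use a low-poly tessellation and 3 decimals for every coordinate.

v -2.772 -3.938 -0.023
v -2.212 -4.509 0.265
v -2.908 -3.482 1.143
v -1.982 -4.188 0.166
v -1.933 -3.81 0.024
v -2.076 -3.461 -0.128
v -2.379 -3.221 -0.257
v -2.771 -3.146 -0.333
v -3.164 -3.252 -0.337
v -3.467 -3.515 -0.27
v -3.611 -3.875 -0.146
v -3.562 -4.249 0.006
v -3.333 -4.552 0.151
v -2.975 -4.714 0.256
v -2.57 -4.699 0.297
v -1.677 -3.235 -2.33
v -1.114 -2.833 -2.068
v -1.26 -3.623 -0.547
v -1.823 -4.025 -0.81
v -1.377 -2.647 -1.996
v -1.522 -3.438 -0.475
v -1.699 -2.578 -1.991
v -1.844 -3.368 -0.47
v -2.016 -2.638 -2.053
v -2.162 -3.429 -0.532
v -2.267 -2.817 -2.17
v -2.412 -3.608 -0.649
v -2.401 -3.079 -2.318
v -2.546 -3.869 -0.798
v -2.391 -3.371 -2.47
v -2.536 -4.162 -0.949
v -2.24 -3.637 -2.593
v -2.386 -4.427 -1.072
v -1.978 -3.822 -2.665
v -2.123 -4.613 -1.144
v -1.656 -3.892 -2.67
v -1.801 -4.682 -1.149
v -1.338 -3.831 -2.608
v -1.484 -4.622 -1.087
v -1.088 -3.652 -2.491
v -1.233 -4.443 -0.97
v -0.954 -3.391 -2.342
v -1.099 -4.181 -0.822
v -0.964 -3.098 -2.191
v -1.109 -3.889 -0.67
v -0.154 -0.646 -3.458
v 0.449 -0.868 -4.029
v 1.237 -1.755 -2.854
v 0.634 -1.534 -2.282
v 0.579 -0.585 -3.903
v 1.367 -1.473 -2.728
v 0.598 -0.312 -3.709
v 1.385 -1.2 -2.534
v 0.502 -0.09 -3.477
v 1.289 -0.977 -2.302
v 0.306 0.048 -3.241
v 1.093 -0.84 -2.066
v 0.04 0.08 -3.039
v 0.828 -0.808 -1.864
v -0.255 0.001 -2.901
v 0.532 -0.886 -1.725
v -0.535 -0.176 -2.847
v 0.252 -1.064 -1.672
v -0.757 -0.425 -2.886
v 0.031 -1.312 -1.711
v -0.887 -0.707 -3.012
v -0.099 -1.595 -1.837
v -0.905 -0.98 -3.206
v -0.118 -1.868 -2.031
v -0.809 -1.203 -3.438
v -0.022 -2.09 -2.263
v -0.613 -1.34 -3.674
v 0.174 -2.228 -2.499
v -0.348 -1.372 -3.876
v 0.44 -2.26 -2.701
v -0.052 -1.294 -4.015
v 0.735 -2.181 -2.839
v 0.228 -1.116 -4.068
v 1.015 -2.004 -2.893
v -4.194 -1.725 3.101
v -3.605 -1.793 2.887
v -3.606 -0.595 4.359
v -3.713 -1.56 2.729
v -3.931 -1.365 2.655
v -4.209 -1.253 2.684
v -4.484 -1.248 2.808
v -4.692 -1.353 3
v -4.786 -1.543 3.214
v -4.744 -1.775 3.403
v -4.577 -1.995 3.522
v -4.321 -2.153 3.545
v -4.036 -2.213 3.466
v -3.787 -2.162 3.304
v -3.632 -2.01 3.095
v -1.076 2.039 2.091
v -0.811 1.863 1.583
v 0.776 2.581 2.869
v -0.872 2.139 1.536
v -0.98 2.393 1.616
v -1.11 2.566 1.805
v -1.232 2.618 2.06
v -1.318 2.538 2.322
v -1.349 2.343 2.531
v -1.317 2.079 2.639
v -1.23 1.806 2.622
v -1.108 1.586 2.483
v -0.978 1.47 2.255
v -0.871 1.485 1.989
v -0.81 1.626 1.746
f 2 1 4
f 2 4 3
f 4 1 5
f 4 5 3
f 5 1 6
f 5 6 3
f 6 1 7
f 6 7 3
f 7 1 8
f 7 8 3
f 8 1 9
f 8 9 3
f 9 1 10
f 9 10 3
f 10 1 11
f 10 11 3
f 11 1 12
f 11 12 3
f 12 1 13
f 12 13 3
f 13 1 14
f 13 14 3
f 14 1 15
f 14 15 3
f 15 1 2
f 15 2 3
f 17 16 20
f 17 20 18
f 18 20 21
f 18 21 19
f 20 16 22
f 20 22 21
f 21 22 23
f 21 23 19
f 22 16 24
f 22 24 23
f 23 24 25
f 23 25 19
f 24 16 26
f 24 26 25
f 25 26 27
f 25 27 19
f 26 16 28
f 26 28 27
f 27 28 29
f 27 29 19
f 28 16 30
f 28 30 29
f 29 30 31
f 29 31 19
f 30 16 32
f 30 32 31
f 31 32 33
f 31 33 19
f 32 16 34
f 32 34 33
f 33 34 35
f 33 35 19
f 34 16 36
f 34 36 35
f 35 36 37
f 35 37 19
f 36 16 38
f 36 38 37
f 37 38 39
f 37 39 19
f 38 16 40
f 38 40 39
f 39 40 41
f 39 41 19
f 40 16 42
f 40 42 41
f 41 42 43
f 41 43 19
f 42 16 44
f 42 44 43
f 43 44 45
f 43 45 19
f 44 16 17
f 44 17 45
f 45 17 18
f 45 18 19
f 47 46 50
f 47 50 48
f 48 50 51
f 48 51 49
f 50 46 52
f 50 52 51
f 51 52 53
f 51 53 49
f 52 46 54
f 52 54 53
f 53 54 55
f 53 55 49
f 54 46 56
f 54 56 55
f 55 56 57
f 55 57 49
f 56 46 58
f 56 58 57
f 57 58 59
f 57 59 49
f 58 46 60
f 58 60 59
f 59 60 61
f 59 61 49
f 60 46 62
f 60 62 61
f 61 62 63
f 61 63 49
f 62 46 64
f 62 64 63
f 63 64 65
f 63 65 49
f 64 46 66
f 64 66 65
f 65 66 67
f 65 67 49
f 66 46 68
f 66 68 67
f 67 68 69
f 67 69 49
f 68 46 70
f 68 70 69
f 69 70 71
f 69 71 49
f 70 46 72
f 70 72 71
f 71 72 73
f 71 73 49
f 72 46 74
f 72 74 73
f 73 74 75
f 73 75 49
f 74 46 76
f 74 76 75
f 75 76 77
f 75 77 49
f 76 46 78
f 76 78 77
f 77 78 79
f 77 79 49
f 78 46 47
f 78 47 79
f 79 47 48
f 79 48 49
f 81 80 83
f 81 83 82
f 83 80 84
f 83 84 82
f 84 80 85
f 84 85 82
f 85 80 86
f 85 86 82
f 86 80 87
f 86 87 82
f 87 80 88
f 87 88 82
f 88 80 89
f 88 89 82
f 89 80 90
f 89 90 82
f 90 80 91
f 90 91 82
f 91 80 92
f 91 92 82
f 92 80 93
f 92 93 82
f 93 80 94
f 93 94 82
f 94 80 81
f 94 81 82
f 96 95 98
f 96 98 97
f 98 95 99
f 98 99 97
f 99 95 100
f 99 100 97
f 100 95 101
f 100 101 97
f 101 95 102
f 101 102 97
f 102 95 103
f 102 103 97
f 103 95 104
f 103 104 97
f 104 95 105
f 104 105 97
f 105 95 106
f 105 106 97
f 106 95 107
f 106 107 97
f 107 95 108
f 107 108 97
f 108 95 109
f 108 109 97
f 109 95 96
f 109 96 97



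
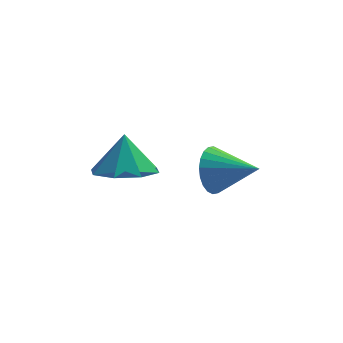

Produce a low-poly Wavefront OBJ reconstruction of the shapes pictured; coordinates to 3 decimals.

v -0.437 -1.563 -1.543
v -0.049 -1.276 -2.267
v 0.897 -2.137 -1.057
v -0.01 -1.009 -2.06
v -0.035 -0.827 -1.775
v -0.122 -0.757 -1.454
v -0.257 -0.81 -1.147
v -0.418 -0.977 -0.9
v -0.583 -1.234 -0.751
v -0.725 -1.541 -0.722
v -0.824 -1.851 -0.819
v -0.863 -2.118 -1.025
v -0.838 -2.3 -1.311
v -0.751 -2.37 -1.631
v -0.617 -2.317 -1.938
v -0.455 -2.149 -2.185
v -0.29 -1.893 -2.334
v -0.148 -1.586 -2.363
v -2.99 -3.219 -0.362
v -2.5 -4.04 -0.007
v -3.01 -2.701 0.862
v -2.011 -3.477 -0.237
v -2.095 -2.763 -0.541
v -2.704 -2.316 -0.74
v -3.48 -2.398 -0.718
v -3.969 -2.961 -0.487
v -3.885 -3.675 -0.184
v -3.276 -4.122 0.015
f 2 1 4
f 2 4 3
f 4 1 5
f 4 5 3
f 5 1 6
f 5 6 3
f 6 1 7
f 6 7 3
f 7 1 8
f 7 8 3
f 8 1 9
f 8 9 3
f 9 1 10
f 9 10 3
f 10 1 11
f 10 11 3
f 11 1 12
f 11 12 3
f 12 1 13
f 12 13 3
f 13 1 14
f 13 14 3
f 14 1 15
f 14 15 3
f 15 1 16
f 15 16 3
f 16 1 17
f 16 17 3
f 17 1 18
f 17 18 3
f 18 1 2
f 18 2 3
f 20 19 22
f 20 22 21
f 22 19 23
f 22 23 21
f 23 19 24
f 23 24 21
f 24 19 25
f 24 25 21
f 25 19 26
f 25 26 21
f 26 19 27
f 26 27 21
f 27 19 28
f 27 28 21
f 28 19 20
f 28 20 21



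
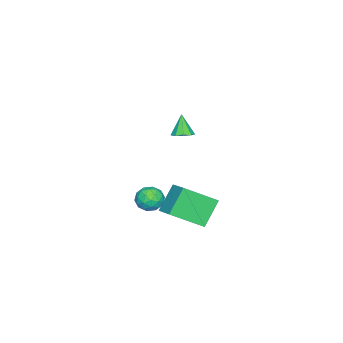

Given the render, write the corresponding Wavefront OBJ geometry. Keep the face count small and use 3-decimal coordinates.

v -3.727 -2.933 -3.184
v -3.454 -2.471 -2.523
v -3.386 -4.089 -2.517
v -3.113 -3.627 -1.856
v -3.945 -3.663 -2.036
v -4.156 -2.948 -2.449
v -2.684 -3.612 -2.591
v -2.895 -2.897 -3.004
v -2.81 -2.89 -2.157
v -3.589 -2.922 -1.813
v -3.251 -3.638 -3.227
v -4.03 -3.67 -2.883
v -3.621 -2.6 -2.912
v -3.219 -3.96 -2.128
v -3.708 -3.981 -2.234
v -3.548 -3.709 -1.845
v -4.033 -2.881 -2.869
v -3.872 -2.609 -2.48
v -4.161 -3.31 -2.194
v -2.968 -3.951 -2.56
v -2.807 -3.679 -2.171
v -3.292 -2.851 -3.195
v -3.132 -2.579 -2.806
v -2.679 -3.25 -2.846
v -3.082 -2.575 -2.308
v -2.881 -3.255 -1.916
v -2.629 -3.246 -2.348
v -2.753 -2.826 -2.591
v -3.539 -2.594 -2.107
v -3.339 -3.273 -1.714
v -3.828 -3.295 -1.82
v -3.952 -2.874 -2.063
v -3.161 -2.84 -1.891
v -3.501 -3.287 -3.326
v -3.301 -3.966 -2.933
v -2.888 -3.686 -2.977
v -3.012 -3.265 -3.22
v -3.959 -3.305 -3.124
v -3.758 -3.985 -2.732
v -4.087 -3.734 -2.449
v -4.211 -3.314 -2.692
v -3.679 -3.72 -3.149
v -3.159 -2.614 -3.083
v -4.35 -2.37 -1.689
v -4.198 -1.061 -4.244
v -5.39 -0.817 -2.85
v -2.25 -1.563 -2.49
v -3.442 -1.319 -1.096
v -3.29 -0.01 -3.651
v -4.481 0.234 -2.257
v -2.945 -1.129 3.317
v -2.45 -0.836 3.574
v -3.395 -1.411 4.503
v -2.774 -0.557 3.517
v -3.178 -0.546 3.367
v -3.472 -0.808 3.193
v -3.52 -1.22 3.077
v -3.298 -1.59 3.073
v -2.911 -1.744 3.184
v -2.54 -1.611 3.356
v -2.358 -1.252 3.511
f 1 38 17
f 38 12 41
f 17 41 6
f 38 41 17
f 1 17 13
f 17 6 18
f 13 18 2
f 17 18 13
f 1 13 22
f 13 2 23
f 22 23 8
f 13 23 22
f 1 22 34
f 22 8 37
f 34 37 11
f 22 37 34
f 1 34 38
f 34 11 42
f 38 42 12
f 34 42 38
f 2 18 29
f 18 6 32
f 29 32 10
f 18 32 29
f 6 41 19
f 41 12 40
f 19 40 5
f 41 40 19
f 12 42 39
f 42 11 35
f 39 35 3
f 42 35 39
f 11 37 36
f 37 8 24
f 36 24 7
f 37 24 36
f 8 23 28
f 23 2 25
f 28 25 9
f 23 25 28
f 4 30 16
f 30 10 31
f 16 31 5
f 30 31 16
f 4 16 14
f 16 5 15
f 14 15 3
f 16 15 14
f 4 14 21
f 14 3 20
f 21 20 7
f 14 20 21
f 4 21 26
f 21 7 27
f 26 27 9
f 21 27 26
f 4 26 30
f 26 9 33
f 30 33 10
f 26 33 30
f 5 31 19
f 31 10 32
f 19 32 6
f 31 32 19
f 3 15 39
f 15 5 40
f 39 40 12
f 15 40 39
f 7 20 36
f 20 3 35
f 36 35 11
f 20 35 36
f 9 27 28
f 27 7 24
f 28 24 8
f 27 24 28
f 10 33 29
f 33 9 25
f 29 25 2
f 33 25 29
f 44 46 43
f 47 44 43
f 43 46 45
f 45 47 43
f 44 50 46
f 48 44 47
f 48 50 44
f 46 50 45
f 49 47 45
f 45 50 49
f 49 48 47
f 50 48 49
f 52 51 54
f 52 54 53
f 54 51 55
f 54 55 53
f 55 51 56
f 55 56 53
f 56 51 57
f 56 57 53
f 57 51 58
f 57 58 53
f 58 51 59
f 58 59 53
f 59 51 60
f 59 60 53
f 60 51 61
f 60 61 53
f 61 51 52
f 61 52 53



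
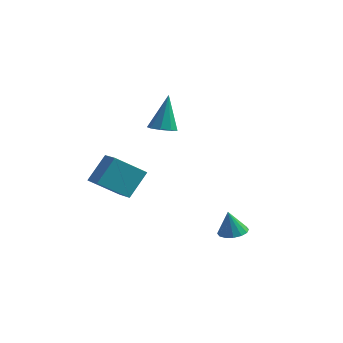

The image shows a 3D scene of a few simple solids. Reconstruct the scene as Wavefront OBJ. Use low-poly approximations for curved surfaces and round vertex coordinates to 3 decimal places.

v -2.253 -1.249 2.745
v -1.786 -0.663 2.568
v -2.327 -0.571 4.795
v -2.289 -0.519 2.503
v -2.775 -0.717 2.551
v -3.016 -1.163 2.69
v -2.901 -1.65 2.855
v -2.483 -1.949 2.968
v -1.957 -1.92 2.978
v -1.57 -1.578 2.878
v -1.502 -1.081 2.717
v -3.413 -5.283 0.282
v -3.111 -4.181 1.646
v -4.47 -4.57 -0.06
v -4.168 -3.468 1.304
v -2.292 -4.172 -0.864
v -1.99 -3.07 0.5
v -3.349 -3.459 -1.206
v -3.047 -2.357 0.158
v 2.831 -3.038 -2.283
v 3.5 -3.398 -2.241
v 2.649 -3.222 -0.937
v 3.584 -3.019 -2.178
v 3.467 -2.645 -2.143
v 3.179 -2.377 -2.145
v 2.798 -2.285 -2.185
v 2.427 -2.396 -2.25
v 2.163 -2.679 -2.324
v 2.079 -3.058 -2.388
v 2.196 -3.432 -2.423
v 2.484 -3.7 -2.42
v 2.864 -3.791 -2.381
v 3.236 -3.681 -2.315
f 2 1 4
f 2 4 3
f 4 1 5
f 4 5 3
f 5 1 6
f 5 6 3
f 6 1 7
f 6 7 3
f 7 1 8
f 7 8 3
f 8 1 9
f 8 9 3
f 9 1 10
f 9 10 3
f 10 1 11
f 10 11 3
f 11 1 2
f 11 2 3
f 13 15 12
f 16 13 12
f 12 15 14
f 14 16 12
f 13 19 15
f 17 13 16
f 17 19 13
f 15 19 14
f 18 16 14
f 14 19 18
f 18 17 16
f 19 17 18
f 21 20 23
f 21 23 22
f 23 20 24
f 23 24 22
f 24 20 25
f 24 25 22
f 25 20 26
f 25 26 22
f 26 20 27
f 26 27 22
f 27 20 28
f 27 28 22
f 28 20 29
f 28 29 22
f 29 20 30
f 29 30 22
f 30 20 31
f 30 31 22
f 31 20 32
f 31 32 22
f 32 20 33
f 32 33 22
f 33 20 21
f 33 21 22



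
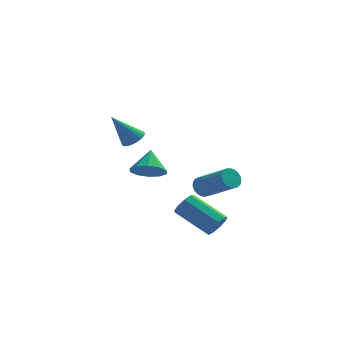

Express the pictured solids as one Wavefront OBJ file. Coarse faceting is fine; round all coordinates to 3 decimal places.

v 2.181 -1.158 0.406
v 2.599 -1.08 -0.059
v 4.017 -2.183 1.029
v 3.599 -2.262 1.494
v 2.646 -0.871 0.092
v 4.063 -1.974 1.18
v 2.612 -0.712 0.298
v 4.03 -1.815 1.385
v 2.504 -0.63 0.522
v 3.922 -1.733 1.609
v 2.34 -0.639 0.726
v 3.758 -1.743 1.814
v 2.148 -0.738 0.875
v 3.566 -1.842 1.962
v 1.963 -0.91 0.943
v 3.38 -2.014 2.03
v 1.815 -1.125 0.918
v 3.232 -2.228 2.005
v 1.73 -1.346 0.804
v 3.148 -2.449 1.892
v 1.723 -1.534 0.622
v 3.141 -2.637 1.71
v 1.796 -1.657 0.403
v 3.214 -2.76 1.49
v 1.935 -1.694 0.184
v 3.353 -2.797 1.271
v 2.117 -1.638 0.003
v 3.534 -2.742 1.091
v 2.309 -1.5 -0.107
v 3.727 -2.603 0.98
v 2.48 -1.302 -0.129
v 3.898 -2.405 0.958
v -1.319 1.028 2.723
v -0.771 0.773 3.056
v -2.381 0.772 4.277
v -0.751 1.053 3.115
v -0.83 1.329 3.107
v -0.993 1.553 3.032
v -1.213 1.686 2.904
v -1.451 1.705 2.745
v -1.666 1.608 2.582
v -1.821 1.41 2.443
v -1.889 1.146 2.353
v -1.858 0.862 2.326
v -1.734 0.607 2.369
v -1.539 0.424 2.473
v -1.305 0.346 2.62
v -1.074 0.386 2.784
v -0.885 0.537 2.939
v -0.733 3.047 -0.33
v -0.174 3.623 -0.911
v -0.667 4.093 0.77
v -0.76 3.765 -1.011
v -1.336 3.634 -0.852
v -1.682 3.278 -0.493
v -1.665 2.834 -0.073
v -1.292 2.472 0.25
v -0.705 2.329 0.35
v -0.129 2.46 0.191
v 0.216 2.816 -0.168
v 0.199 3.26 -0.588
v 2.987 -3.465 -1.175
v 3.317 -3.603 -0.562
v 1.683 -2.754 0.508
v 1.353 -2.615 -0.105
v 3.442 -3.161 -0.721
v 1.807 -2.312 0.349
v 3.354 -2.862 -1.093
v 1.719 -2.013 -0.023
v 3.094 -2.844 -1.504
v 1.46 -1.995 -0.434
v 2.785 -3.117 -1.76
v 1.15 -2.268 -0.69
v 2.57 -3.552 -1.743
v 0.936 -2.703 -0.673
v 2.55 -3.946 -1.46
v 0.916 -3.097 -0.39
v 2.735 -4.115 -1.044
v 1.101 -3.266 0.027
v 3.038 -3.979 -0.689
v 1.404 -3.13 0.381
f 2 1 5
f 2 5 3
f 3 5 6
f 3 6 4
f 5 1 7
f 5 7 6
f 6 7 8
f 6 8 4
f 7 1 9
f 7 9 8
f 8 9 10
f 8 10 4
f 9 1 11
f 9 11 10
f 10 11 12
f 10 12 4
f 11 1 13
f 11 13 12
f 12 13 14
f 12 14 4
f 13 1 15
f 13 15 14
f 14 15 16
f 14 16 4
f 15 1 17
f 15 17 16
f 16 17 18
f 16 18 4
f 17 1 19
f 17 19 18
f 18 19 20
f 18 20 4
f 19 1 21
f 19 21 20
f 20 21 22
f 20 22 4
f 21 1 23
f 21 23 22
f 22 23 24
f 22 24 4
f 23 1 25
f 23 25 24
f 24 25 26
f 24 26 4
f 25 1 27
f 25 27 26
f 26 27 28
f 26 28 4
f 27 1 29
f 27 29 28
f 28 29 30
f 28 30 4
f 29 1 31
f 29 31 30
f 30 31 32
f 30 32 4
f 31 1 2
f 31 2 32
f 32 2 3
f 32 3 4
f 34 33 36
f 34 36 35
f 36 33 37
f 36 37 35
f 37 33 38
f 37 38 35
f 38 33 39
f 38 39 35
f 39 33 40
f 39 40 35
f 40 33 41
f 40 41 35
f 41 33 42
f 41 42 35
f 42 33 43
f 42 43 35
f 43 33 44
f 43 44 35
f 44 33 45
f 44 45 35
f 45 33 46
f 45 46 35
f 46 33 47
f 46 47 35
f 47 33 48
f 47 48 35
f 48 33 49
f 48 49 35
f 49 33 34
f 49 34 35
f 51 50 53
f 51 53 52
f 53 50 54
f 53 54 52
f 54 50 55
f 54 55 52
f 55 50 56
f 55 56 52
f 56 50 57
f 56 57 52
f 57 50 58
f 57 58 52
f 58 50 59
f 58 59 52
f 59 50 60
f 59 60 52
f 60 50 61
f 60 61 52
f 61 50 51
f 61 51 52
f 63 62 66
f 63 66 64
f 64 66 67
f 64 67 65
f 66 62 68
f 66 68 67
f 67 68 69
f 67 69 65
f 68 62 70
f 68 70 69
f 69 70 71
f 69 71 65
f 70 62 72
f 70 72 71
f 71 72 73
f 71 73 65
f 72 62 74
f 72 74 73
f 73 74 75
f 73 75 65
f 74 62 76
f 74 76 75
f 75 76 77
f 75 77 65
f 76 62 78
f 76 78 77
f 77 78 79
f 77 79 65
f 78 62 80
f 78 80 79
f 79 80 81
f 79 81 65
f 80 62 63
f 80 63 81
f 81 63 64
f 81 64 65



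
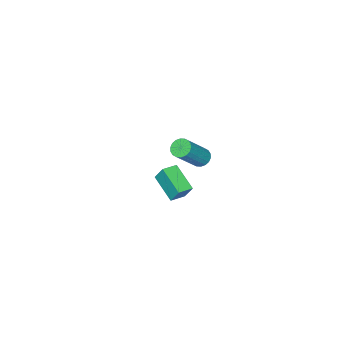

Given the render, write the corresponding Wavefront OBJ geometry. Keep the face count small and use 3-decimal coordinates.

v 1.151 2.523 1.126
v 1.413 2.159 0.863
v 2.691 1.973 2.39
v 2.429 2.337 2.654
v 1.518 2.355 0.799
v 2.796 2.169 2.326
v 1.551 2.584 0.799
v 2.829 2.398 2.327
v 1.504 2.801 0.865
v 2.782 2.615 2.392
v 1.388 2.963 0.982
v 2.665 2.777 2.509
v 1.224 3.038 1.128
v 2.502 2.852 2.655
v 1.046 3.01 1.273
v 2.324 2.825 2.801
v 0.889 2.887 1.39
v 2.167 2.701 2.917
v 0.784 2.691 1.454
v 2.062 2.505 2.981
v 0.751 2.462 1.453
v 2.029 2.276 2.981
v 0.798 2.245 1.388
v 2.076 2.059 2.915
v 0.915 2.083 1.271
v 2.192 1.897 2.798
v 1.078 2.008 1.125
v 2.356 1.822 2.652
v 1.256 2.035 0.979
v 2.534 1.85 2.507
v -1.497 -1.2 -4.089
v -1.518 -0.748 -3.242
v -0.974 0.129 -4.787
v -0.995 0.582 -3.94
v -0.685 -1.442 -3.94
v -0.706 -0.989 -3.093
v -0.162 -0.112 -4.638
v -0.183 0.34 -3.791
f 2 1 5
f 2 5 3
f 3 5 6
f 3 6 4
f 5 1 7
f 5 7 6
f 6 7 8
f 6 8 4
f 7 1 9
f 7 9 8
f 8 9 10
f 8 10 4
f 9 1 11
f 9 11 10
f 10 11 12
f 10 12 4
f 11 1 13
f 11 13 12
f 12 13 14
f 12 14 4
f 13 1 15
f 13 15 14
f 14 15 16
f 14 16 4
f 15 1 17
f 15 17 16
f 16 17 18
f 16 18 4
f 17 1 19
f 17 19 18
f 18 19 20
f 18 20 4
f 19 1 21
f 19 21 20
f 20 21 22
f 20 22 4
f 21 1 23
f 21 23 22
f 22 23 24
f 22 24 4
f 23 1 25
f 23 25 24
f 24 25 26
f 24 26 4
f 25 1 27
f 25 27 26
f 26 27 28
f 26 28 4
f 27 1 29
f 27 29 28
f 28 29 30
f 28 30 4
f 29 1 2
f 29 2 30
f 30 2 3
f 30 3 4
f 32 34 31
f 35 32 31
f 31 34 33
f 33 35 31
f 32 38 34
f 36 32 35
f 36 38 32
f 34 38 33
f 37 35 33
f 33 38 37
f 37 36 35
f 38 36 37



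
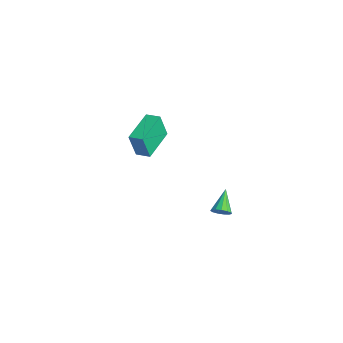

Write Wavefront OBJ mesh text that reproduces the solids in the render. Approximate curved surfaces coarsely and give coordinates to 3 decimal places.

v 4.061 -1.783 -1.739
v 4.432 -1.36 -1.599
v 2.999 -1.137 -0.881
v 4.275 -1.26 -1.868
v 4.05 -1.326 -2.096
v 3.829 -1.537 -2.211
v 3.681 -1.826 -2.176
v 3.654 -2.102 -2.002
v 3.755 -2.276 -1.745
v 3.954 -2.294 -1.486
v 4.187 -2.15 -1.308
v 4.379 -1.889 -1.266
v 4.47 -1.594 -1.375
v -4.645 -2.653 -1.654
v -4.63 -3.077 -0.029
v -3.985 -2.045 -1.501
v -3.971 -2.469 0.124
v -3.149 -4.171 -2.064
v -3.135 -4.595 -0.439
v -2.49 -3.563 -1.911
v -2.475 -3.987 -0.286
f 2 1 4
f 2 4 3
f 4 1 5
f 4 5 3
f 5 1 6
f 5 6 3
f 6 1 7
f 6 7 3
f 7 1 8
f 7 8 3
f 8 1 9
f 8 9 3
f 9 1 10
f 9 10 3
f 10 1 11
f 10 11 3
f 11 1 12
f 11 12 3
f 12 1 13
f 12 13 3
f 13 1 2
f 13 2 3
f 15 17 14
f 18 15 14
f 14 17 16
f 16 18 14
f 15 21 17
f 19 15 18
f 19 21 15
f 17 21 16
f 20 18 16
f 16 21 20
f 20 19 18
f 21 19 20



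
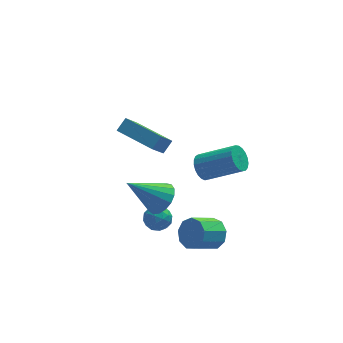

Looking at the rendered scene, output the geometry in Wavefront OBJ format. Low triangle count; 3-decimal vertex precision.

v 2.156 -1.584 -2.714
v 2.703 -2.01 -2.188
v 1.53 -2.541 -1.399
v 0.984 -2.116 -1.926
v 2.599 -1.464 -1.975
v 1.426 -1.995 -1.186
v 2.288 -0.974 -2.108
v 1.115 -1.505 -1.319
v 1.915 -0.77 -2.525
v 0.742 -1.302 -1.736
v 1.655 -0.947 -3.03
v 0.482 -1.479 -2.242
v 1.63 -1.422 -3.388
v 0.457 -1.954 -2.599
v 1.851 -1.973 -3.43
v 0.678 -2.505 -2.641
v 2.215 -2.342 -3.138
v 1.042 -2.873 -2.349
v 2.552 -2.357 -2.647
v 1.379 -2.888 -1.858
v 1.534 -1.887 2.868
v 1.982 -1.515 2.445
v 3.574 -2.221 3.508
v 3.126 -2.593 3.932
v 1.924 -1.318 2.662
v 3.516 -2.023 3.726
v 1.799 -1.219 2.915
v 3.39 -1.925 3.979
v 1.627 -1.236 3.16
v 3.219 -1.941 4.224
v 1.44 -1.365 3.355
v 3.032 -2.071 4.419
v 1.269 -1.585 3.465
v 2.861 -2.29 4.529
v 1.144 -1.857 3.472
v 2.735 -2.562 4.536
v 1.086 -2.134 3.375
v 2.678 -2.839 4.439
v 1.106 -2.369 3.19
v 2.698 -3.074 4.254
v 1.2 -2.52 2.949
v 2.791 -3.225 4.013
v 1.351 -2.562 2.695
v 2.943 -3.267 3.758
v 1.535 -2.487 2.47
v 3.126 -3.192 3.534
v 1.718 -2.309 2.314
v 3.309 -3.014 3.378
v 1.869 -2.058 2.254
v 3.461 -2.763 3.318
v 1.963 -1.777 2.3
v 3.554 -2.482 3.364
v -0.117 1.911 1.003
v 0.389 2.288 1.543
v -1.568 3.505 1.25
v -1.062 3.882 1.789
v 0.582 2.738 -0.229
v 1.088 3.115 0.31
v -0.869 4.332 0.017
v -0.363 4.709 0.557
v -0.182 -0.2 -2.051
v 0.317 -0.74 -1.921
v -1.057 -0.9 -1.599
v -0.558 -1.44 -1.469
v -0.538 -0.809 -1.07
v 0.003 -0.377 -1.349
v -0.743 -1.263 -2.171
v -0.202 -0.831 -2.45
v -0.03 -1.397 -1.995
v 0.097 -1.117 -1.315
v -0.837 -0.523 -2.205
v -0.71 -0.243 -1.525
v 0.144 -0.409 -2.025
v -0.884 -1.231 -1.495
v -0.873 -0.861 -1.26
v -0.579 -1.178 -1.184
v -0.04 -0.195 -1.689
v 0.253 -0.513 -1.613
v -0.25 -0.553 -1.113
v -0.993 -1.127 -1.907
v -0.7 -1.445 -1.831
v -0.161 -0.462 -2.336
v 0.133 -0.779 -2.26
v -0.49 -1.087 -2.407
v 0.234 -1.112 -1.992
v -0.281 -1.524 -1.727
v -0.389 -1.42 -2.14
v -0.071 -1.165 -2.304
v 0.308 -0.947 -1.593
v -0.206 -1.359 -1.328
v -0.195 -0.988 -1.093
v 0.123 -0.734 -1.257
v 0.104 -1.334 -1.636
v -0.534 -0.281 -2.192
v -1.048 -0.693 -1.927
v -0.863 -0.906 -2.263
v -0.545 -0.652 -2.427
v -0.459 -0.116 -1.793
v -0.974 -0.528 -1.528
v -0.669 -0.475 -1.216
v -0.351 -0.22 -1.38
v -0.844 -0.306 -1.884
v -0.338 -1.607 0.549
v 0.281 -1.635 1.23
v -1.942 -1.553 2.011
v 0.226 -1.205 1.154
v 0.043 -0.867 0.94
v -0.228 -0.698 0.636
v -0.524 -0.738 0.313
v -0.778 -0.977 0.044
v -0.931 -1.36 -0.11
v -0.948 -1.8 -0.112
v -0.825 -2.196 0.037
v -0.591 -2.457 0.304
v -0.299 -2.523 0.626
v -0.016 -2.38 0.932
v 0.193 -2.059 1.149
f 2 1 5
f 2 5 3
f 3 5 6
f 3 6 4
f 5 1 7
f 5 7 6
f 6 7 8
f 6 8 4
f 7 1 9
f 7 9 8
f 8 9 10
f 8 10 4
f 9 1 11
f 9 11 10
f 10 11 12
f 10 12 4
f 11 1 13
f 11 13 12
f 12 13 14
f 12 14 4
f 13 1 15
f 13 15 14
f 14 15 16
f 14 16 4
f 15 1 17
f 15 17 16
f 16 17 18
f 16 18 4
f 17 1 19
f 17 19 18
f 18 19 20
f 18 20 4
f 19 1 2
f 19 2 20
f 20 2 3
f 20 3 4
f 22 21 25
f 22 25 23
f 23 25 26
f 23 26 24
f 25 21 27
f 25 27 26
f 26 27 28
f 26 28 24
f 27 21 29
f 27 29 28
f 28 29 30
f 28 30 24
f 29 21 31
f 29 31 30
f 30 31 32
f 30 32 24
f 31 21 33
f 31 33 32
f 32 33 34
f 32 34 24
f 33 21 35
f 33 35 34
f 34 35 36
f 34 36 24
f 35 21 37
f 35 37 36
f 36 37 38
f 36 38 24
f 37 21 39
f 37 39 38
f 38 39 40
f 38 40 24
f 39 21 41
f 39 41 40
f 40 41 42
f 40 42 24
f 41 21 43
f 41 43 42
f 42 43 44
f 42 44 24
f 43 21 45
f 43 45 44
f 44 45 46
f 44 46 24
f 45 21 47
f 45 47 46
f 46 47 48
f 46 48 24
f 47 21 49
f 47 49 48
f 48 49 50
f 48 50 24
f 49 21 51
f 49 51 50
f 50 51 52
f 50 52 24
f 51 21 22
f 51 22 52
f 52 22 23
f 52 23 24
f 54 56 53
f 57 54 53
f 53 56 55
f 55 57 53
f 54 60 56
f 58 54 57
f 58 60 54
f 56 60 55
f 59 57 55
f 55 60 59
f 59 58 57
f 60 58 59
f 61 98 77
f 98 72 101
f 77 101 66
f 98 101 77
f 61 77 73
f 77 66 78
f 73 78 62
f 77 78 73
f 61 73 82
f 73 62 83
f 82 83 68
f 73 83 82
f 61 82 94
f 82 68 97
f 94 97 71
f 82 97 94
f 61 94 98
f 94 71 102
f 98 102 72
f 94 102 98
f 62 78 89
f 78 66 92
f 89 92 70
f 78 92 89
f 66 101 79
f 101 72 100
f 79 100 65
f 101 100 79
f 72 102 99
f 102 71 95
f 99 95 63
f 102 95 99
f 71 97 96
f 97 68 84
f 96 84 67
f 97 84 96
f 68 83 88
f 83 62 85
f 88 85 69
f 83 85 88
f 64 90 76
f 90 70 91
f 76 91 65
f 90 91 76
f 64 76 74
f 76 65 75
f 74 75 63
f 76 75 74
f 64 74 81
f 74 63 80
f 81 80 67
f 74 80 81
f 64 81 86
f 81 67 87
f 86 87 69
f 81 87 86
f 64 86 90
f 86 69 93
f 90 93 70
f 86 93 90
f 65 91 79
f 91 70 92
f 79 92 66
f 91 92 79
f 63 75 99
f 75 65 100
f 99 100 72
f 75 100 99
f 67 80 96
f 80 63 95
f 96 95 71
f 80 95 96
f 69 87 88
f 87 67 84
f 88 84 68
f 87 84 88
f 70 93 89
f 93 69 85
f 89 85 62
f 93 85 89
f 104 103 106
f 104 106 105
f 106 103 107
f 106 107 105
f 107 103 108
f 107 108 105
f 108 103 109
f 108 109 105
f 109 103 110
f 109 110 105
f 110 103 111
f 110 111 105
f 111 103 112
f 111 112 105
f 112 103 113
f 112 113 105
f 113 103 114
f 113 114 105
f 114 103 115
f 114 115 105
f 115 103 116
f 115 116 105
f 116 103 117
f 116 117 105
f 117 103 104
f 117 104 105



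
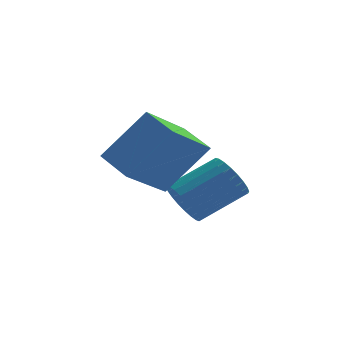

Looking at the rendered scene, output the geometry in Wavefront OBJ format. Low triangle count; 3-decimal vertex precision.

v 0.45 -2.679 -0.681
v 0.864 -2.887 -1.258
v 2.204 -2.389 -0.476
v 1.79 -2.181 0.101
v 0.803 -2.614 -1.328
v 2.143 -2.115 -0.545
v 0.689 -2.35 -1.3
v 2.029 -1.852 -0.517
v 0.538 -2.137 -1.177
v 1.878 -1.638 -0.394
v 0.373 -2.006 -0.979
v 1.713 -1.508 -0.196
v 0.221 -1.978 -0.735
v 1.561 -1.479 0.047
v 0.103 -2.056 -0.484
v 1.443 -1.558 0.299
v 0.038 -2.23 -0.262
v 1.378 -1.731 0.521
v 0.036 -2.471 -0.104
v 1.376 -1.973 0.678
v 0.097 -2.745 -0.035
v 1.437 -2.246 0.748
v 0.211 -3.008 -0.063
v 1.551 -2.51 0.72
v 0.362 -3.222 -0.186
v 1.702 -2.723 0.597
v 0.527 -3.352 -0.384
v 1.867 -2.854 0.399
v 0.679 -3.381 -0.627
v 2.019 -2.882 0.155
v 0.797 -3.302 -0.879
v 2.137 -2.804 -0.096
v 0.862 -3.129 -1.101
v 2.202 -2.63 -0.318
v -0.071 -3.733 0.186
v -1.112 -4.845 1.182
v -0.68 -2.822 0.566
v -1.721 -3.934 1.562
v 1.101 -3.546 1.618
v 0.06 -4.658 2.614
v 0.492 -2.635 1.998
v -0.549 -3.747 2.994
f 2 1 5
f 2 5 3
f 3 5 6
f 3 6 4
f 5 1 7
f 5 7 6
f 6 7 8
f 6 8 4
f 7 1 9
f 7 9 8
f 8 9 10
f 8 10 4
f 9 1 11
f 9 11 10
f 10 11 12
f 10 12 4
f 11 1 13
f 11 13 12
f 12 13 14
f 12 14 4
f 13 1 15
f 13 15 14
f 14 15 16
f 14 16 4
f 15 1 17
f 15 17 16
f 16 17 18
f 16 18 4
f 17 1 19
f 17 19 18
f 18 19 20
f 18 20 4
f 19 1 21
f 19 21 20
f 20 21 22
f 20 22 4
f 21 1 23
f 21 23 22
f 22 23 24
f 22 24 4
f 23 1 25
f 23 25 24
f 24 25 26
f 24 26 4
f 25 1 27
f 25 27 26
f 26 27 28
f 26 28 4
f 27 1 29
f 27 29 28
f 28 29 30
f 28 30 4
f 29 1 31
f 29 31 30
f 30 31 32
f 30 32 4
f 31 1 33
f 31 33 32
f 32 33 34
f 32 34 4
f 33 1 2
f 33 2 34
f 34 2 3
f 34 3 4
f 36 38 35
f 39 36 35
f 35 38 37
f 37 39 35
f 36 42 38
f 40 36 39
f 40 42 36
f 38 42 37
f 41 39 37
f 37 42 41
f 41 40 39
f 42 40 41



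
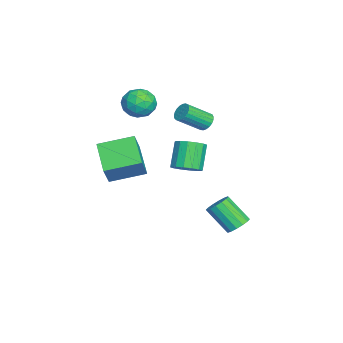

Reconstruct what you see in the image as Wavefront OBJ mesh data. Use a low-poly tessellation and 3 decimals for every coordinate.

v 1.713 -0.477 0.565
v 2.42 -0.562 1.098
v 1.375 -0.428 2.508
v 0.667 -0.343 1.975
v 2.38 -0.109 1.025
v 1.334 0.025 2.435
v 2.16 0.246 0.829
v 1.115 0.38 2.238
v 1.821 0.406 0.562
v 0.776 0.54 1.971
v 1.453 0.33 0.296
v 0.407 0.464 1.705
v 1.154 0.038 0.102
v 0.109 0.172 1.511
v 1.005 -0.392 0.032
v -0.04 -0.258 1.442
v 1.046 -0.845 0.105
v 0 -0.711 1.515
v 1.265 -1.2 0.302
v 0.22 -1.066 1.711
v 1.604 -1.36 0.569
v 0.559 -1.226 1.978
v 1.973 -1.284 0.835
v 0.927 -1.15 2.244
v 2.271 -0.992 1.029
v 1.226 -0.858 2.438
v -2.623 -2.552 3.154
v -1.937 -3.179 3.71
v -3.423 -3.981 2.53
v -2.737 -4.608 3.086
v -3.475 -4.013 3.611
v -2.981 -3.13 3.996
v -2.379 -4.03 2.244
v -1.885 -3.147 2.629
v -1.787 -4.092 3.148
v -2.464 -4.082 3.993
v -2.896 -3.078 2.247
v -3.573 -3.068 3.092
v -2.21 -2.74 3.487
v -3.15 -4.42 2.753
v -3.584 -4.07 3.062
v -3.181 -4.439 3.389
v -2.823 -2.711 3.655
v -2.42 -3.08 3.982
v -3.324 -3.57 3.924
v -2.94 -4.08 2.258
v -2.537 -4.449 2.585
v -2.179 -2.721 2.851
v -1.776 -3.09 3.178
v -2.036 -3.59 2.316
v -1.718 -3.646 3.483
v -2.189 -4.485 3.117
v -1.978 -4.146 2.621
v -1.688 -3.627 2.848
v -2.117 -3.64 3.98
v -2.587 -4.479 3.613
v -3.021 -4.13 3.922
v -2.73 -3.611 4.148
v -2.028 -4.176 3.65
v -2.773 -2.681 2.627
v -3.243 -3.52 2.26
v -2.63 -3.549 2.092
v -2.339 -3.03 2.318
v -3.171 -2.675 3.123
v -3.642 -3.514 2.757
v -3.672 -3.533 3.392
v -3.382 -3.014 3.619
v -3.332 -2.984 2.59
v -2.434 0.204 1.967
v -2.139 -0.063 1.466
v -1.511 -1.371 2.532
v -1.806 -1.104 3.033
v -1.952 0.102 1.558
v -1.324 -1.206 2.624
v -1.849 0.285 1.722
v -1.221 -1.023 2.787
v -1.846 0.454 1.927
v -1.218 -0.854 2.993
v -1.945 0.579 2.14
v -1.317 -0.728 3.206
v -2.129 0.64 2.322
v -1.501 -0.667 3.388
v -2.366 0.625 2.444
v -1.738 -0.682 3.51
v -2.614 0.538 2.483
v -1.986 -0.77 3.548
v -2.831 0.392 2.432
v -2.203 -0.915 3.498
v -2.98 0.214 2.302
v -2.352 -1.093 3.367
v -3.034 0.035 2.113
v -2.406 -1.273 3.179
v -2.984 -0.116 1.899
v -2.356 -1.423 2.965
v -2.84 -0.211 1.697
v -2.212 -1.519 2.763
v -2.625 -0.235 1.542
v -1.997 -1.542 2.608
v -2.377 -0.182 1.46
v -1.749 -1.49 2.526
v 0.529 2.294 -4.535
v 1.026 1.753 -4.824
v 0.508 0.524 -3.415
v 0.011 1.066 -3.125
v 1.248 1.967 -4.556
v 0.73 0.739 -3.146
v 1.277 2.269 -4.282
v 0.759 1.041 -2.872
v 1.105 2.578 -4.075
v 0.588 1.35 -2.666
v 0.78 2.811 -3.992
v 0.262 1.582 -2.583
v 0.387 2.905 -4.054
v -0.131 1.677 -2.645
v 0.032 2.836 -4.245
v -0.486 1.607 -2.836
v -0.19 2.621 -4.514
v -0.708 1.393 -3.104
v -0.219 2.319 -4.788
v -0.737 1.091 -3.378
v -0.048 2.01 -4.994
v -0.565 0.782 -3.585
v 0.278 1.778 -5.077
v -0.24 0.549 -3.668
v 0.671 1.683 -5.015
v 0.153 0.455 -3.606
v 0.673 -5.207 0.771
v 1.413 -5.38 2.029
v 0.263 -3.192 1.289
v 1.003 -3.365 2.547
v 2.517 -4.575 -0.227
v 3.257 -4.748 1.031
v 2.107 -2.56 0.291
v 2.847 -2.733 1.549
f 2 1 5
f 2 5 3
f 3 5 6
f 3 6 4
f 5 1 7
f 5 7 6
f 6 7 8
f 6 8 4
f 7 1 9
f 7 9 8
f 8 9 10
f 8 10 4
f 9 1 11
f 9 11 10
f 10 11 12
f 10 12 4
f 11 1 13
f 11 13 12
f 12 13 14
f 12 14 4
f 13 1 15
f 13 15 14
f 14 15 16
f 14 16 4
f 15 1 17
f 15 17 16
f 16 17 18
f 16 18 4
f 17 1 19
f 17 19 18
f 18 19 20
f 18 20 4
f 19 1 21
f 19 21 20
f 20 21 22
f 20 22 4
f 21 1 23
f 21 23 22
f 22 23 24
f 22 24 4
f 23 1 25
f 23 25 24
f 24 25 26
f 24 26 4
f 25 1 2
f 25 2 26
f 26 2 3
f 26 3 4
f 27 64 43
f 64 38 67
f 43 67 32
f 64 67 43
f 27 43 39
f 43 32 44
f 39 44 28
f 43 44 39
f 27 39 48
f 39 28 49
f 48 49 34
f 39 49 48
f 27 48 60
f 48 34 63
f 60 63 37
f 48 63 60
f 27 60 64
f 60 37 68
f 64 68 38
f 60 68 64
f 28 44 55
f 44 32 58
f 55 58 36
f 44 58 55
f 32 67 45
f 67 38 66
f 45 66 31
f 67 66 45
f 38 68 65
f 68 37 61
f 65 61 29
f 68 61 65
f 37 63 62
f 63 34 50
f 62 50 33
f 63 50 62
f 34 49 54
f 49 28 51
f 54 51 35
f 49 51 54
f 30 56 42
f 56 36 57
f 42 57 31
f 56 57 42
f 30 42 40
f 42 31 41
f 40 41 29
f 42 41 40
f 30 40 47
f 40 29 46
f 47 46 33
f 40 46 47
f 30 47 52
f 47 33 53
f 52 53 35
f 47 53 52
f 30 52 56
f 52 35 59
f 56 59 36
f 52 59 56
f 31 57 45
f 57 36 58
f 45 58 32
f 57 58 45
f 29 41 65
f 41 31 66
f 65 66 38
f 41 66 65
f 33 46 62
f 46 29 61
f 62 61 37
f 46 61 62
f 35 53 54
f 53 33 50
f 54 50 34
f 53 50 54
f 36 59 55
f 59 35 51
f 55 51 28
f 59 51 55
f 70 69 73
f 70 73 71
f 71 73 74
f 71 74 72
f 73 69 75
f 73 75 74
f 74 75 76
f 74 76 72
f 75 69 77
f 75 77 76
f 76 77 78
f 76 78 72
f 77 69 79
f 77 79 78
f 78 79 80
f 78 80 72
f 79 69 81
f 79 81 80
f 80 81 82
f 80 82 72
f 81 69 83
f 81 83 82
f 82 83 84
f 82 84 72
f 83 69 85
f 83 85 84
f 84 85 86
f 84 86 72
f 85 69 87
f 85 87 86
f 86 87 88
f 86 88 72
f 87 69 89
f 87 89 88
f 88 89 90
f 88 90 72
f 89 69 91
f 89 91 90
f 90 91 92
f 90 92 72
f 91 69 93
f 91 93 92
f 92 93 94
f 92 94 72
f 93 69 95
f 93 95 94
f 94 95 96
f 94 96 72
f 95 69 97
f 95 97 96
f 96 97 98
f 96 98 72
f 97 69 99
f 97 99 98
f 98 99 100
f 98 100 72
f 99 69 70
f 99 70 100
f 100 70 71
f 100 71 72
f 102 101 105
f 102 105 103
f 103 105 106
f 103 106 104
f 105 101 107
f 105 107 106
f 106 107 108
f 106 108 104
f 107 101 109
f 107 109 108
f 108 109 110
f 108 110 104
f 109 101 111
f 109 111 110
f 110 111 112
f 110 112 104
f 111 101 113
f 111 113 112
f 112 113 114
f 112 114 104
f 113 101 115
f 113 115 114
f 114 115 116
f 114 116 104
f 115 101 117
f 115 117 116
f 116 117 118
f 116 118 104
f 117 101 119
f 117 119 118
f 118 119 120
f 118 120 104
f 119 101 121
f 119 121 120
f 120 121 122
f 120 122 104
f 121 101 123
f 121 123 122
f 122 123 124
f 122 124 104
f 123 101 125
f 123 125 124
f 124 125 126
f 124 126 104
f 125 101 102
f 125 102 126
f 126 102 103
f 126 103 104
f 128 130 127
f 131 128 127
f 127 130 129
f 129 131 127
f 128 134 130
f 132 128 131
f 132 134 128
f 130 134 129
f 133 131 129
f 129 134 133
f 133 132 131
f 134 132 133

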